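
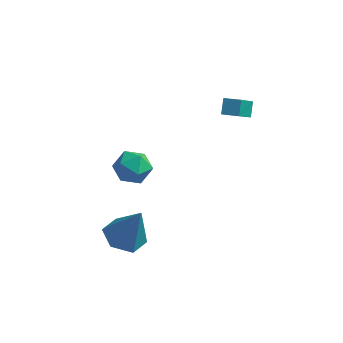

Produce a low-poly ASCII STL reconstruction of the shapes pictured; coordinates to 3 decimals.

solid 
facet normal -0.384 -0.019 -0.923
outer loop
vertex 0.217 -2.672 -3.387
vertex -0.509 -1.97 -3.1
vertex 0.411 -1.645 -3.489
endloop
endfacet
facet normal 0.983 -0.183 0.029
outer loop
vertex 0.217 -2.672 -3.387
vertex 0.411 -1.645 -3.489
vertex 0.289 -1.93 -1.18
endloop
endfacet
facet normal -0.384 -0.019 -0.923
outer loop
vertex 0.411 -1.645 -3.489
vertex -0.509 -1.97 -3.1
vertex -0.315 -0.943 -3.202
endloop
endfacet
facet normal 0.715 0.689 0.123
outer loop
vertex 0.411 -1.645 -3.489
vertex -0.315 -0.943 -3.202
vertex 0.289 -1.93 -1.18
endloop
endfacet
facet normal -0.384 -0.019 -0.923
outer loop
vertex -0.315 -0.943 -3.202
vertex -0.509 -1.97 -3.1
vertex -1.235 -1.267 -2.813
endloop
endfacet
facet normal -0.114 0.879 0.463
outer loop
vertex -0.315 -0.943 -3.202
vertex -1.235 -1.267 -2.813
vertex 0.289 -1.93 -1.18
endloop
endfacet
facet normal -0.383 -0.018 -0.924
outer loop
vertex -1.235 -1.267 -2.813
vertex -0.509 -1.97 -3.1
vertex -1.429 -2.294 -2.712
endloop
endfacet
facet normal -0.675 0.197 0.711
outer loop
vertex -1.235 -1.267 -2.813
vertex -1.429 -2.294 -2.712
vertex 0.289 -1.93 -1.18
endloop
endfacet
facet normal -0.383 -0.018 -0.924
outer loop
vertex -1.429 -2.294 -2.712
vertex -0.509 -1.97 -3.1
vertex -0.703 -2.996 -2.999
endloop
endfacet
facet normal -0.407 -0.673 0.617
outer loop
vertex -1.429 -2.294 -2.712
vertex -0.703 -2.996 -2.999
vertex 0.289 -1.93 -1.18
endloop
endfacet
facet normal -0.383 -0.018 -0.924
outer loop
vertex -0.703 -2.996 -2.999
vertex -0.509 -1.97 -3.1
vertex 0.217 -2.672 -3.387
endloop
endfacet
facet normal 0.421 -0.864 0.277
outer loop
vertex -0.703 -2.996 -2.999
vertex 0.217 -2.672 -3.387
vertex 0.289 -1.93 -1.18
endloop
endfacet
facet normal -0.989 -0.073 -0.129
outer loop
vertex 2.349 2.025 3.077
vertex 2.227 2.571 3.703
vertex 2.402 3.371 1.913
endloop
endfacet
facet normal 0.146 -0.650 -0.745
outer loop
vertex 3.193 3.429 2.017
vertex 2.349 2.025 3.077
vertex 2.402 3.371 1.913
endloop
endfacet
facet normal -0.989 -0.073 -0.129
outer loop
vertex 2.402 3.371 1.913
vertex 2.227 2.571 3.703
vertex 2.28 3.917 2.54
endloop
endfacet
facet normal 0.030 0.757 -0.653
outer loop
vertex 2.28 3.917 2.54
vertex 3.193 3.429 2.017
vertex 2.402 3.371 1.913
endloop
endfacet
facet normal -0.030 -0.756 0.654
outer loop
vertex 2.349 2.025 3.077
vertex 3.018 2.629 3.807
vertex 2.227 2.571 3.703
endloop
endfacet
facet normal 0.145 -0.650 -0.746
outer loop
vertex 3.14 2.083 3.18
vertex 2.349 2.025 3.077
vertex 3.193 3.429 2.017
endloop
endfacet
facet normal -0.030 -0.757 0.653
outer loop
vertex 3.14 2.083 3.18
vertex 3.018 2.629 3.807
vertex 2.349 2.025 3.077
endloop
endfacet
facet normal -0.146 0.650 0.746
outer loop
vertex 2.227 2.571 3.703
vertex 3.018 2.629 3.807
vertex 2.28 3.917 2.54
endloop
endfacet
facet normal 0.030 0.756 -0.654
outer loop
vertex 3.071 3.975 2.643
vertex 3.193 3.429 2.017
vertex 2.28 3.917 2.54
endloop
endfacet
facet normal -0.145 0.650 0.746
outer loop
vertex 2.28 3.917 2.54
vertex 3.018 2.629 3.807
vertex 3.071 3.975 2.643
endloop
endfacet
facet normal 0.989 0.073 0.129
outer loop
vertex 3.071 3.975 2.643
vertex 3.14 2.083 3.18
vertex 3.193 3.429 2.017
endloop
endfacet
facet normal 0.989 0.073 0.129
outer loop
vertex 3.018 2.629 3.807
vertex 3.14 2.083 3.18
vertex 3.071 3.975 2.643
endloop
endfacet
facet normal -0.644 -0.754 0.133
outer loop
vertex -0.904 -2.207 1.891
vertex -0.243 -2.812 1.662
vertex -0.354 -2.561 2.546
endloop
endfacet
facet normal -0.801 -0.205 0.562
outer loop
vertex -0.904 -2.207 1.891
vertex -0.354 -2.561 2.546
vertex -0.573 -1.662 2.562
endloop
endfacet
facet normal -0.917 0.368 0.153
outer loop
vertex -0.904 -2.207 1.891
vertex -0.573 -1.662 2.562
vertex -0.597 -1.358 1.689
endloop
endfacet
facet normal -0.831 0.175 -0.528
outer loop
vertex -0.904 -2.207 1.891
vertex -0.597 -1.358 1.689
vertex -0.393 -2.069 1.133
endloop
endfacet
facet normal -0.662 -0.519 -0.541
outer loop
vertex -0.904 -2.207 1.891
vertex -0.393 -2.069 1.133
vertex -0.243 -2.812 1.662
endloop
endfacet
facet normal -0.230 -0.073 0.970
outer loop
vertex -0.573 -1.662 2.562
vertex -0.354 -2.561 2.546
vertex 0.293 -1.931 2.747
endloop
endfacet
facet normal 0.024 -0.961 0.276
outer loop
vertex -0.354 -2.561 2.546
vertex -0.243 -2.812 1.662
vertex 0.497 -2.642 2.191
endloop
endfacet
facet normal -0.007 -0.581 -0.814
outer loop
vertex -0.243 -2.812 1.662
vertex -0.393 -2.069 1.133
vertex 0.473 -2.338 1.318
endloop
endfacet
facet normal -0.280 0.540 -0.794
outer loop
vertex -0.393 -2.069 1.133
vertex -0.597 -1.358 1.689
vertex 0.254 -1.439 1.334
endloop
endfacet
facet normal -0.417 0.855 0.309
outer loop
vertex -0.597 -1.358 1.689
vertex -0.573 -1.662 2.562
vertex 0.143 -1.188 2.218
endloop
endfacet
facet normal 0.831 -0.175 0.528
outer loop
vertex 0.804 -1.793 1.989
vertex 0.293 -1.931 2.747
vertex 0.497 -2.642 2.191
endloop
endfacet
facet normal 0.917 -0.368 -0.153
outer loop
vertex 0.804 -1.793 1.989
vertex 0.497 -2.642 2.191
vertex 0.473 -2.338 1.318
endloop
endfacet
facet normal 0.801 0.205 -0.562
outer loop
vertex 0.804 -1.793 1.989
vertex 0.473 -2.338 1.318
vertex 0.254 -1.439 1.334
endloop
endfacet
facet normal 0.644 0.754 -0.133
outer loop
vertex 0.804 -1.793 1.989
vertex 0.254 -1.439 1.334
vertex 0.143 -1.188 2.218
endloop
endfacet
facet normal 0.662 0.519 0.541
outer loop
vertex 0.804 -1.793 1.989
vertex 0.143 -1.188 2.218
vertex 0.293 -1.931 2.747
endloop
endfacet
facet normal 0.280 -0.540 0.794
outer loop
vertex 0.497 -2.642 2.191
vertex 0.293 -1.931 2.747
vertex -0.354 -2.561 2.546
endloop
endfacet
facet normal 0.417 -0.855 -0.309
outer loop
vertex 0.473 -2.338 1.318
vertex 0.497 -2.642 2.191
vertex -0.243 -2.812 1.662
endloop
endfacet
facet normal 0.230 0.073 -0.970
outer loop
vertex 0.254 -1.439 1.334
vertex 0.473 -2.338 1.318
vertex -0.393 -2.069 1.133
endloop
endfacet
facet normal -0.024 0.961 -0.276
outer loop
vertex 0.143 -1.188 2.218
vertex 0.254 -1.439 1.334
vertex -0.597 -1.358 1.689
endloop
endfacet
facet normal 0.007 0.581 0.814
outer loop
vertex 0.293 -1.931 2.747
vertex 0.143 -1.188 2.218
vertex -0.573 -1.662 2.562
endloop
endfacet

endsolid


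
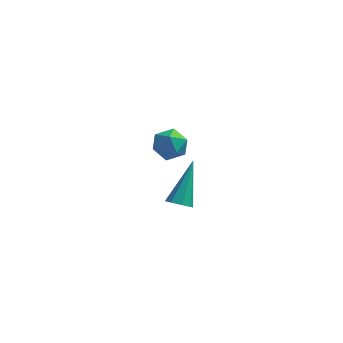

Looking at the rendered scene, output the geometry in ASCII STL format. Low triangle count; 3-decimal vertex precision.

solid 
facet normal -0.282 0.191 0.940
outer loop
vertex -2.643 -3.285 1.954
vertex -3.282 -3.653 1.837
vertex -2.683 -4.018 2.091
endloop
endfacet
facet normal 0.429 0.143 0.892
outer loop
vertex -2.643 -3.285 1.954
vertex -2.683 -4.018 2.091
vertex -2.079 -3.733 1.755
endloop
endfacet
facet normal 0.651 0.632 0.421
outer loop
vertex -2.643 -3.285 1.954
vertex -2.079 -3.733 1.755
vertex -2.306 -3.192 1.294
endloop
endfacet
facet normal 0.078 0.981 0.178
outer loop
vertex -2.643 -3.285 1.954
vertex -2.306 -3.192 1.294
vertex -3.049 -3.142 1.344
endloop
endfacet
facet normal -0.499 0.709 0.498
outer loop
vertex -2.643 -3.285 1.954
vertex -3.049 -3.142 1.344
vertex -3.282 -3.653 1.837
endloop
endfacet
facet normal 0.589 -0.501 0.634
outer loop
vertex -2.079 -3.733 1.755
vertex -2.683 -4.018 2.091
vertex -2.371 -4.378 1.516
endloop
endfacet
facet normal -0.560 -0.425 0.711
outer loop
vertex -2.683 -4.018 2.091
vertex -3.282 -3.653 1.837
vertex -3.114 -4.328 1.566
endloop
endfacet
facet normal -0.911 0.413 -0.002
outer loop
vertex -3.282 -3.653 1.837
vertex -3.049 -3.142 1.344
vertex -3.341 -3.787 1.105
endloop
endfacet
facet normal 0.022 0.853 -0.522
outer loop
vertex -3.049 -3.142 1.344
vertex -2.306 -3.192 1.294
vertex -2.737 -3.502 0.769
endloop
endfacet
facet normal 0.949 0.288 -0.129
outer loop
vertex -2.306 -3.192 1.294
vertex -2.079 -3.733 1.755
vertex -2.138 -3.867 1.023
endloop
endfacet
facet normal -0.078 -0.981 -0.178
outer loop
vertex -2.777 -4.235 0.906
vertex -2.371 -4.378 1.516
vertex -3.114 -4.328 1.566
endloop
endfacet
facet normal -0.651 -0.632 -0.421
outer loop
vertex -2.777 -4.235 0.906
vertex -3.114 -4.328 1.566
vertex -3.341 -3.787 1.105
endloop
endfacet
facet normal -0.429 -0.143 -0.892
outer loop
vertex -2.777 -4.235 0.906
vertex -3.341 -3.787 1.105
vertex -2.737 -3.502 0.769
endloop
endfacet
facet normal 0.282 -0.191 -0.940
outer loop
vertex -2.777 -4.235 0.906
vertex -2.737 -3.502 0.769
vertex -2.138 -3.867 1.023
endloop
endfacet
facet normal 0.499 -0.709 -0.498
outer loop
vertex -2.777 -4.235 0.906
vertex -2.138 -3.867 1.023
vertex -2.371 -4.378 1.516
endloop
endfacet
facet normal -0.022 -0.853 0.522
outer loop
vertex -3.114 -4.328 1.566
vertex -2.371 -4.378 1.516
vertex -2.683 -4.018 2.091
endloop
endfacet
facet normal -0.949 -0.288 0.129
outer loop
vertex -3.341 -3.787 1.105
vertex -3.114 -4.328 1.566
vertex -3.282 -3.653 1.837
endloop
endfacet
facet normal -0.589 0.501 -0.634
outer loop
vertex -2.737 -3.502 0.769
vertex -3.341 -3.787 1.105
vertex -3.049 -3.142 1.344
endloop
endfacet
facet normal 0.560 0.425 -0.711
outer loop
vertex -2.138 -3.867 1.023
vertex -2.737 -3.502 0.769
vertex -2.306 -3.192 1.294
endloop
endfacet
facet normal 0.911 -0.413 0.002
outer loop
vertex -2.371 -4.378 1.516
vertex -2.138 -3.867 1.023
vertex -2.079 -3.733 1.755
endloop
endfacet
facet normal -0.158 -0.684 -0.712
outer loop
vertex -2.43 -1.441 -4.229
vertex -2.685 -1.779 -3.848
vertex -2.859 -1.369 -4.203
endloop
endfacet
facet normal 0.113 0.855 -0.506
outer loop
vertex -2.43 -1.441 -4.229
vertex -2.859 -1.369 -4.203
vertex -2.355 -0.341 -2.352
endloop
endfacet
facet normal -0.158 -0.684 -0.712
outer loop
vertex -2.859 -1.369 -4.203
vertex -2.685 -1.779 -3.848
vertex -3.187 -1.537 -3.969
endloop
endfacet
facet normal -0.583 0.767 -0.267
outer loop
vertex -2.859 -1.369 -4.203
vertex -3.187 -1.537 -3.969
vertex -2.355 -0.341 -2.352
endloop
endfacet
facet normal -0.158 -0.684 -0.712
outer loop
vertex -3.187 -1.537 -3.969
vertex -2.685 -1.779 -3.848
vertex -3.22 -1.847 -3.664
endloop
endfacet
facet normal -0.917 0.325 0.231
outer loop
vertex -3.187 -1.537 -3.969
vertex -3.22 -1.847 -3.664
vertex -2.355 -0.341 -2.352
endloop
endfacet
facet normal -0.158 -0.685 -0.711
outer loop
vertex -3.22 -1.847 -3.664
vertex -2.685 -1.779 -3.848
vertex -2.94 -2.117 -3.466
endloop
endfacet
facet normal -0.690 -0.207 0.693
outer loop
vertex -3.22 -1.847 -3.664
vertex -2.94 -2.117 -3.466
vertex -2.355 -0.341 -2.352
endloop
endfacet
facet normal -0.158 -0.685 -0.711
outer loop
vertex -2.94 -2.117 -3.466
vertex -2.685 -1.779 -3.848
vertex -2.511 -2.189 -3.492
endloop
endfacet
facet normal -0.036 -0.522 0.852
outer loop
vertex -2.94 -2.117 -3.466
vertex -2.511 -2.189 -3.492
vertex -2.355 -0.341 -2.352
endloop
endfacet
facet normal -0.155 -0.684 -0.712
outer loop
vertex -2.511 -2.189 -3.492
vertex -2.685 -1.779 -3.848
vertex -2.183 -2.02 -3.726
endloop
endfacet
facet normal 0.661 -0.434 0.613
outer loop
vertex -2.511 -2.189 -3.492
vertex -2.183 -2.02 -3.726
vertex -2.355 -0.341 -2.352
endloop
endfacet
facet normal -0.156 -0.685 -0.711
outer loop
vertex -2.183 -2.02 -3.726
vertex -2.685 -1.779 -3.848
vertex -2.15 -1.711 -4.031
endloop
endfacet
facet normal 0.993 0.008 0.115
outer loop
vertex -2.183 -2.02 -3.726
vertex -2.15 -1.711 -4.031
vertex -2.355 -0.341 -2.352
endloop
endfacet
facet normal -0.157 -0.684 -0.712
outer loop
vertex -2.15 -1.711 -4.031
vertex -2.685 -1.779 -3.848
vertex -2.43 -1.441 -4.229
endloop
endfacet
facet normal 0.767 0.540 -0.347
outer loop
vertex -2.15 -1.711 -4.031
vertex -2.43 -1.441 -4.229
vertex -2.355 -0.341 -2.352
endloop
endfacet

endsolid


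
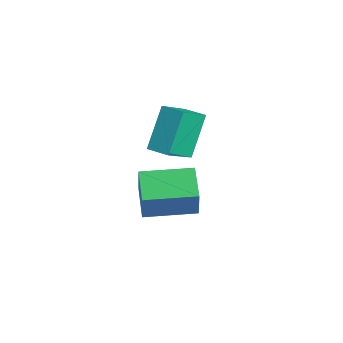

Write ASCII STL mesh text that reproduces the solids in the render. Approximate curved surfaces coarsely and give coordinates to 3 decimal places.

solid 
facet normal -0.366 0.587 0.722
outer loop
vertex -3.261 2.206 -2.721
vertex -2.4 2.587 -2.595
vertex -3.649 3.492 -3.964
endloop
endfacet
facet normal -0.906 -0.401 -0.132
outer loop
vertex -2.94 2.353 -5.365
vertex -3.261 2.206 -2.721
vertex -3.649 3.492 -3.964
endloop
endfacet
facet normal -0.366 0.587 0.722
outer loop
vertex -3.649 3.492 -3.964
vertex -2.4 2.587 -2.595
vertex -2.788 3.873 -3.838
endloop
endfacet
facet normal -0.212 0.703 -0.679
outer loop
vertex -2.788 3.873 -3.838
vertex -2.94 2.353 -5.365
vertex -3.649 3.492 -3.964
endloop
endfacet
facet normal 0.212 -0.703 0.679
outer loop
vertex -3.261 2.206 -2.721
vertex -1.691 1.448 -3.996
vertex -2.4 2.587 -2.595
endloop
endfacet
facet normal -0.906 -0.401 -0.132
outer loop
vertex -2.552 1.067 -4.122
vertex -3.261 2.206 -2.721
vertex -2.94 2.353 -5.365
endloop
endfacet
facet normal 0.212 -0.703 0.679
outer loop
vertex -2.552 1.067 -4.122
vertex -1.691 1.448 -3.996
vertex -3.261 2.206 -2.721
endloop
endfacet
facet normal 0.906 0.401 0.132
outer loop
vertex -2.4 2.587 -2.595
vertex -1.691 1.448 -3.996
vertex -2.788 3.873 -3.838
endloop
endfacet
facet normal -0.212 0.703 -0.679
outer loop
vertex -2.079 2.734 -5.239
vertex -2.94 2.353 -5.365
vertex -2.788 3.873 -3.838
endloop
endfacet
facet normal 0.906 0.401 0.132
outer loop
vertex -2.788 3.873 -3.838
vertex -1.691 1.448 -3.996
vertex -2.079 2.734 -5.239
endloop
endfacet
facet normal 0.366 -0.587 -0.722
outer loop
vertex -2.079 2.734 -5.239
vertex -2.552 1.067 -4.122
vertex -2.94 2.353 -5.365
endloop
endfacet
facet normal 0.366 -0.587 -0.722
outer loop
vertex -1.691 1.448 -3.996
vertex -2.552 1.067 -4.122
vertex -2.079 2.734 -5.239
endloop
endfacet
facet normal -0.874 0.464 0.142
outer loop
vertex 0.247 -1.095 -1.737
vertex 1.167 0.636 -1.729
vertex 0.098 -1.01 -2.934
endloop
endfacet
facet normal -0.470 -0.883 -0.004
outer loop
vertex 1.313 -1.656 -3.131
vertex 0.247 -1.095 -1.737
vertex 0.098 -1.01 -2.934
endloop
endfacet
facet normal -0.874 0.464 0.141
outer loop
vertex 0.098 -1.01 -2.934
vertex 1.167 0.636 -1.729
vertex 1.018 0.72 -2.927
endloop
endfacet
facet normal -0.123 0.070 -0.990
outer loop
vertex 1.018 0.72 -2.927
vertex 1.313 -1.656 -3.131
vertex 0.098 -1.01 -2.934
endloop
endfacet
facet normal 0.123 -0.070 0.990
outer loop
vertex 0.247 -1.095 -1.737
vertex 2.382 -0.01 -1.926
vertex 1.167 0.636 -1.729
endloop
endfacet
facet normal -0.469 -0.883 -0.004
outer loop
vertex 1.462 -1.74 -1.933
vertex 0.247 -1.095 -1.737
vertex 1.313 -1.656 -3.131
endloop
endfacet
facet normal 0.123 -0.069 0.990
outer loop
vertex 1.462 -1.74 -1.933
vertex 2.382 -0.01 -1.926
vertex 0.247 -1.095 -1.737
endloop
endfacet
facet normal 0.470 0.883 0.003
outer loop
vertex 1.167 0.636 -1.729
vertex 2.382 -0.01 -1.926
vertex 1.018 0.72 -2.927
endloop
endfacet
facet normal -0.123 0.070 -0.990
outer loop
vertex 2.233 0.075 -3.123
vertex 1.313 -1.656 -3.131
vertex 1.018 0.72 -2.927
endloop
endfacet
facet normal 0.469 0.883 0.004
outer loop
vertex 1.018 0.72 -2.927
vertex 2.382 -0.01 -1.926
vertex 2.233 0.075 -3.123
endloop
endfacet
facet normal 0.874 -0.464 -0.141
outer loop
vertex 2.233 0.075 -3.123
vertex 1.462 -1.74 -1.933
vertex 1.313 -1.656 -3.131
endloop
endfacet
facet normal 0.874 -0.464 -0.142
outer loop
vertex 2.382 -0.01 -1.926
vertex 1.462 -1.74 -1.933
vertex 2.233 0.075 -3.123
endloop
endfacet

endsolid


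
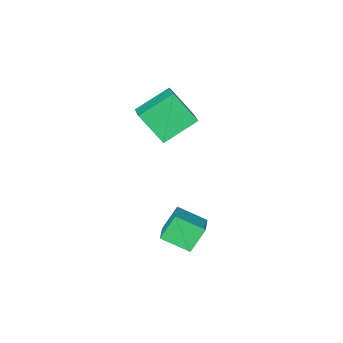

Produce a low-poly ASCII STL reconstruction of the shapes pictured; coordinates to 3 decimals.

solid 
facet normal -0.339 0.544 -0.768
outer loop
vertex -4.932 -3.782 0.248
vertex -4.549 -2.781 0.788
vertex -3.003 -3.983 -0.746
endloop
endfacet
facet normal -0.319 -0.834 -0.451
outer loop
vertex -2.271 -5.159 0.912
vertex -4.932 -3.782 0.248
vertex -3.003 -3.983 -0.746
endloop
endfacet
facet normal -0.339 0.544 -0.768
outer loop
vertex -3.003 -3.983 -0.746
vertex -4.549 -2.781 0.788
vertex -2.62 -2.983 -0.206
endloop
endfacet
facet normal 0.885 -0.093 -0.456
outer loop
vertex -2.62 -2.983 -0.206
vertex -2.271 -5.159 0.912
vertex -3.003 -3.983 -0.746
endloop
endfacet
facet normal -0.885 0.092 0.456
outer loop
vertex -4.932 -3.782 0.248
vertex -3.817 -3.957 2.446
vertex -4.549 -2.781 0.788
endloop
endfacet
facet normal -0.319 -0.834 -0.450
outer loop
vertex -4.2 -4.957 1.906
vertex -4.932 -3.782 0.248
vertex -2.271 -5.159 0.912
endloop
endfacet
facet normal -0.885 0.093 0.456
outer loop
vertex -4.2 -4.957 1.906
vertex -3.817 -3.957 2.446
vertex -4.932 -3.782 0.248
endloop
endfacet
facet normal 0.319 0.834 0.450
outer loop
vertex -4.549 -2.781 0.788
vertex -3.817 -3.957 2.446
vertex -2.62 -2.983 -0.206
endloop
endfacet
facet normal 0.885 -0.092 -0.456
outer loop
vertex -1.888 -4.158 1.452
vertex -2.271 -5.159 0.912
vertex -2.62 -2.983 -0.206
endloop
endfacet
facet normal 0.319 0.834 0.450
outer loop
vertex -2.62 -2.983 -0.206
vertex -3.817 -3.957 2.446
vertex -1.888 -4.158 1.452
endloop
endfacet
facet normal 0.339 -0.544 0.768
outer loop
vertex -1.888 -4.158 1.452
vertex -4.2 -4.957 1.906
vertex -2.271 -5.159 0.912
endloop
endfacet
facet normal 0.339 -0.544 0.768
outer loop
vertex -3.817 -3.957 2.446
vertex -4.2 -4.957 1.906
vertex -1.888 -4.158 1.452
endloop
endfacet
facet normal -0.560 -0.016 0.828
outer loop
vertex -0.228 1.965 -0.412
vertex -1.246 3.078 -1.079
vertex -0.907 1.057 -0.888
endloop
endfacet
facet normal 0.618 -0.674 0.404
outer loop
vertex -0.034 1.082 -2.181
vertex -0.228 1.965 -0.412
vertex -0.907 1.057 -0.888
endloop
endfacet
facet normal -0.560 -0.016 0.828
outer loop
vertex -0.907 1.057 -0.888
vertex -1.246 3.078 -1.079
vertex -1.926 2.17 -1.556
endloop
endfacet
facet normal -0.552 -0.738 -0.387
outer loop
vertex -1.926 2.17 -1.556
vertex -0.034 1.082 -2.181
vertex -0.907 1.057 -0.888
endloop
endfacet
facet normal 0.553 0.738 0.387
outer loop
vertex -0.228 1.965 -0.412
vertex -0.373 3.103 -2.372
vertex -1.246 3.078 -1.079
endloop
endfacet
facet normal 0.617 -0.675 0.405
outer loop
vertex 0.646 1.99 -1.704
vertex -0.228 1.965 -0.412
vertex -0.034 1.082 -2.181
endloop
endfacet
facet normal 0.552 0.738 0.388
outer loop
vertex 0.646 1.99 -1.704
vertex -0.373 3.103 -2.372
vertex -0.228 1.965 -0.412
endloop
endfacet
facet normal -0.618 0.675 -0.404
outer loop
vertex -1.246 3.078 -1.079
vertex -0.373 3.103 -2.372
vertex -1.926 2.17 -1.556
endloop
endfacet
facet normal -0.552 -0.738 -0.388
outer loop
vertex -1.052 2.195 -2.848
vertex -0.034 1.082 -2.181
vertex -1.926 2.17 -1.556
endloop
endfacet
facet normal -0.618 0.674 -0.405
outer loop
vertex -1.926 2.17 -1.556
vertex -0.373 3.103 -2.372
vertex -1.052 2.195 -2.848
endloop
endfacet
facet normal 0.560 0.016 -0.828
outer loop
vertex -1.052 2.195 -2.848
vertex 0.646 1.99 -1.704
vertex -0.034 1.082 -2.181
endloop
endfacet
facet normal 0.560 0.016 -0.828
outer loop
vertex -0.373 3.103 -2.372
vertex 0.646 1.99 -1.704
vertex -1.052 2.195 -2.848
endloop
endfacet

endsolid


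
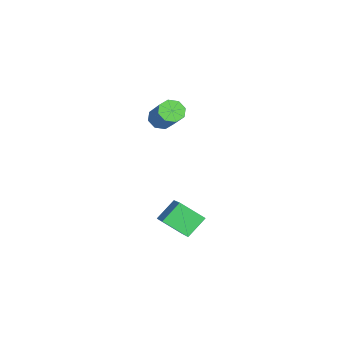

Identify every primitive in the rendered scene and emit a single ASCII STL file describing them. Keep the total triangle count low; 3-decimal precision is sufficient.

solid 
facet normal -0.665 -0.377 -0.644
outer loop
vertex -1.38 -3.686 -0.708
vertex -1.715 -3.917 -0.227
vertex -1.711 -3.375 -0.548
endloop
endfacet
facet normal 0.292 0.664 -0.688
outer loop
vertex -1.38 -3.686 -0.708
vertex -1.711 -3.375 -0.548
vertex -0.189 -3.013 0.447
endloop
endfacet
facet normal 0.293 0.662 -0.689
outer loop
vertex -0.189 -3.013 0.447
vertex -1.711 -3.375 -0.548
vertex -0.52 -2.701 0.606
endloop
endfacet
facet normal 0.665 0.376 0.646
outer loop
vertex -0.189 -3.013 0.447
vertex -0.52 -2.701 0.606
vertex -0.525 -3.243 0.927
endloop
endfacet
facet normal -0.666 -0.377 -0.644
outer loop
vertex -1.711 -3.375 -0.548
vertex -1.715 -3.917 -0.227
vertex -2.045 -3.38 -0.2
endloop
endfacet
facet normal -0.278 0.926 -0.254
outer loop
vertex -1.711 -3.375 -0.548
vertex -2.045 -3.38 -0.2
vertex -0.52 -2.701 0.606
endloop
endfacet
facet normal -0.279 0.927 -0.252
outer loop
vertex -0.52 -2.701 0.606
vertex -2.045 -3.38 -0.2
vertex -0.854 -2.707 0.954
endloop
endfacet
facet normal 0.665 0.376 0.645
outer loop
vertex -0.52 -2.701 0.606
vertex -0.854 -2.707 0.954
vertex -0.525 -3.243 0.927
endloop
endfacet
facet normal -0.665 -0.376 -0.645
outer loop
vertex -2.045 -3.38 -0.2
vertex -1.715 -3.917 -0.227
vertex -2.186 -3.7 0.132
endloop
endfacet
facet normal -0.687 0.647 0.332
outer loop
vertex -2.045 -3.38 -0.2
vertex -2.186 -3.7 0.132
vertex -0.854 -2.707 0.954
endloop
endfacet
facet normal -0.687 0.647 0.332
outer loop
vertex -0.854 -2.707 0.954
vertex -2.186 -3.7 0.132
vertex -0.995 -3.027 1.286
endloop
endfacet
facet normal 0.665 0.376 0.645
outer loop
vertex -0.854 -2.707 0.954
vertex -0.995 -3.027 1.286
vertex -0.525 -3.243 0.927
endloop
endfacet
facet normal -0.665 -0.376 -0.645
outer loop
vertex -2.186 -3.7 0.132
vertex -1.715 -3.917 -0.227
vertex -2.051 -4.147 0.253
endloop
endfacet
facet normal -0.692 -0.014 0.722
outer loop
vertex -2.186 -3.7 0.132
vertex -2.051 -4.147 0.253
vertex -0.995 -3.027 1.286
endloop
endfacet
facet normal -0.693 -0.012 0.721
outer loop
vertex -0.995 -3.027 1.286
vertex -2.051 -4.147 0.253
vertex -0.86 -3.474 1.408
endloop
endfacet
facet normal 0.665 0.377 0.644
outer loop
vertex -0.995 -3.027 1.286
vertex -0.86 -3.474 1.408
vertex -0.525 -3.243 0.927
endloop
endfacet
facet normal -0.665 -0.376 -0.646
outer loop
vertex -2.051 -4.147 0.253
vertex -1.715 -3.917 -0.227
vertex -1.72 -4.459 0.094
endloop
endfacet
facet normal -0.294 -0.663 0.689
outer loop
vertex -2.051 -4.147 0.253
vertex -1.72 -4.459 0.094
vertex -0.86 -3.474 1.408
endloop
endfacet
facet normal -0.291 -0.664 0.689
outer loop
vertex -0.86 -3.474 1.408
vertex -1.72 -4.459 0.094
vertex -0.529 -3.785 1.248
endloop
endfacet
facet normal 0.665 0.377 0.644
outer loop
vertex -0.86 -3.474 1.408
vertex -0.529 -3.785 1.248
vertex -0.525 -3.243 0.927
endloop
endfacet
facet normal -0.665 -0.376 -0.645
outer loop
vertex -1.72 -4.459 0.094
vertex -1.715 -3.917 -0.227
vertex -1.386 -4.453 -0.254
endloop
endfacet
facet normal 0.280 -0.926 0.252
outer loop
vertex -1.72 -4.459 0.094
vertex -1.386 -4.453 -0.254
vertex -0.529 -3.785 1.248
endloop
endfacet
facet normal 0.278 -0.927 0.253
outer loop
vertex -0.529 -3.785 1.248
vertex -1.386 -4.453 -0.254
vertex -0.195 -3.78 0.9
endloop
endfacet
facet normal 0.666 0.377 0.644
outer loop
vertex -0.529 -3.785 1.248
vertex -0.195 -3.78 0.9
vertex -0.525 -3.243 0.927
endloop
endfacet
facet normal -0.665 -0.376 -0.645
outer loop
vertex -1.386 -4.453 -0.254
vertex -1.715 -3.917 -0.227
vertex -1.245 -4.133 -0.586
endloop
endfacet
facet normal 0.687 -0.647 -0.332
outer loop
vertex -1.386 -4.453 -0.254
vertex -1.245 -4.133 -0.586
vertex -0.195 -3.78 0.9
endloop
endfacet
facet normal 0.687 -0.647 -0.332
outer loop
vertex -0.195 -3.78 0.9
vertex -1.245 -4.133 -0.586
vertex -0.054 -3.46 0.568
endloop
endfacet
facet normal 0.665 0.376 0.645
outer loop
vertex -0.195 -3.78 0.9
vertex -0.054 -3.46 0.568
vertex -0.525 -3.243 0.927
endloop
endfacet
facet normal -0.665 -0.377 -0.644
outer loop
vertex -1.245 -4.133 -0.586
vertex -1.715 -3.917 -0.227
vertex -1.38 -3.686 -0.708
endloop
endfacet
facet normal 0.692 0.012 -0.722
outer loop
vertex -1.245 -4.133 -0.586
vertex -1.38 -3.686 -0.708
vertex -0.054 -3.46 0.568
endloop
endfacet
facet normal 0.692 0.014 -0.722
outer loop
vertex -0.054 -3.46 0.568
vertex -1.38 -3.686 -0.708
vertex -0.189 -3.013 0.447
endloop
endfacet
facet normal 0.665 0.376 0.645
outer loop
vertex -0.054 -3.46 0.568
vertex -0.189 -3.013 0.447
vertex -0.525 -3.243 0.927
endloop
endfacet
facet normal -0.542 0.512 0.666
outer loop
vertex 4.165 -2.083 -1.829
vertex 4.235 -1.011 -2.596
vertex 2.605 -2.604 -2.698
endloop
endfacet
facet normal -0.053 -0.812 0.582
outer loop
vertex 3.245 -3.209 -3.484
vertex 4.165 -2.083 -1.829
vertex 2.605 -2.604 -2.698
endloop
endfacet
facet normal -0.542 0.512 0.666
outer loop
vertex 2.605 -2.604 -2.698
vertex 4.235 -1.011 -2.596
vertex 2.675 -1.533 -3.465
endloop
endfacet
facet normal -0.839 -0.280 -0.467
outer loop
vertex 2.675 -1.533 -3.465
vertex 3.245 -3.209 -3.484
vertex 2.605 -2.604 -2.698
endloop
endfacet
facet normal 0.839 0.280 0.467
outer loop
vertex 4.165 -2.083 -1.829
vertex 4.875 -1.616 -3.382
vertex 4.235 -1.011 -2.596
endloop
endfacet
facet normal -0.052 -0.812 0.581
outer loop
vertex 4.805 -2.687 -2.615
vertex 4.165 -2.083 -1.829
vertex 3.245 -3.209 -3.484
endloop
endfacet
facet normal 0.838 0.280 0.468
outer loop
vertex 4.805 -2.687 -2.615
vertex 4.875 -1.616 -3.382
vertex 4.165 -2.083 -1.829
endloop
endfacet
facet normal 0.053 0.812 -0.582
outer loop
vertex 4.235 -1.011 -2.596
vertex 4.875 -1.616 -3.382
vertex 2.675 -1.533 -3.465
endloop
endfacet
facet normal -0.838 -0.280 -0.468
outer loop
vertex 3.315 -2.137 -4.251
vertex 3.245 -3.209 -3.484
vertex 2.675 -1.533 -3.465
endloop
endfacet
facet normal 0.053 0.812 -0.581
outer loop
vertex 2.675 -1.533 -3.465
vertex 4.875 -1.616 -3.382
vertex 3.315 -2.137 -4.251
endloop
endfacet
facet normal 0.542 -0.512 -0.666
outer loop
vertex 3.315 -2.137 -4.251
vertex 4.805 -2.687 -2.615
vertex 3.245 -3.209 -3.484
endloop
endfacet
facet normal 0.542 -0.512 -0.666
outer loop
vertex 4.875 -1.616 -3.382
vertex 4.805 -2.687 -2.615
vertex 3.315 -2.137 -4.251
endloop
endfacet

endsolid


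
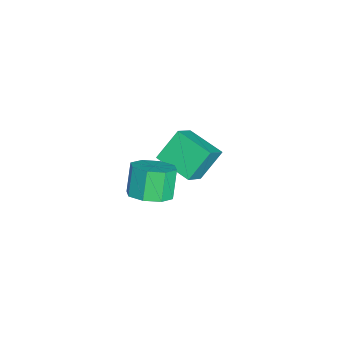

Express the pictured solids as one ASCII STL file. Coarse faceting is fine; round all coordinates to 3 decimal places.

solid 
facet normal -0.676 0.319 -0.664
outer loop
vertex -4.42 2.638 -0.318
vertex -3.218 4.221 -0.78
vertex -3.591 1.62 -1.65
endloop
endfacet
facet normal -0.589 -0.776 0.226
outer loop
vertex -2.402 1.059 -0.48
vertex -4.42 2.638 -0.318
vertex -3.591 1.62 -1.65
endloop
endfacet
facet normal -0.676 0.319 -0.664
outer loop
vertex -3.591 1.62 -1.65
vertex -3.218 4.221 -0.78
vertex -2.389 3.203 -2.112
endloop
endfacet
facet normal 0.444 -0.545 -0.712
outer loop
vertex -2.389 3.203 -2.112
vertex -2.402 1.059 -0.48
vertex -3.591 1.62 -1.65
endloop
endfacet
facet normal -0.444 0.545 0.712
outer loop
vertex -4.42 2.638 -0.318
vertex -2.029 3.66 0.39
vertex -3.218 4.221 -0.78
endloop
endfacet
facet normal -0.589 -0.776 0.226
outer loop
vertex -3.231 2.077 0.852
vertex -4.42 2.638 -0.318
vertex -2.402 1.059 -0.48
endloop
endfacet
facet normal -0.444 0.545 0.712
outer loop
vertex -3.231 2.077 0.852
vertex -2.029 3.66 0.39
vertex -4.42 2.638 -0.318
endloop
endfacet
facet normal 0.589 0.776 -0.226
outer loop
vertex -3.218 4.221 -0.78
vertex -2.029 3.66 0.39
vertex -2.389 3.203 -2.112
endloop
endfacet
facet normal 0.444 -0.545 -0.712
outer loop
vertex -1.2 2.642 -0.942
vertex -2.402 1.059 -0.48
vertex -2.389 3.203 -2.112
endloop
endfacet
facet normal 0.589 0.776 -0.226
outer loop
vertex -2.389 3.203 -2.112
vertex -2.029 3.66 0.39
vertex -1.2 2.642 -0.942
endloop
endfacet
facet normal 0.676 -0.319 0.664
outer loop
vertex -1.2 2.642 -0.942
vertex -3.231 2.077 0.852
vertex -2.402 1.059 -0.48
endloop
endfacet
facet normal 0.676 -0.319 0.664
outer loop
vertex -2.029 3.66 0.39
vertex -3.231 2.077 0.852
vertex -1.2 2.642 -0.942
endloop
endfacet
facet normal 0.508 -0.097 -0.856
outer loop
vertex 3.33 1.563 2.296
vertex 2.504 0.993 1.87
vertex 2.772 2.049 1.91
endloop
endfacet
facet normal 0.543 0.807 0.232
outer loop
vertex 3.33 1.563 2.296
vertex 2.772 2.049 1.91
vertex 2.521 1.716 3.657
endloop
endfacet
facet normal 0.543 0.807 0.232
outer loop
vertex 2.521 1.716 3.657
vertex 2.772 2.049 1.91
vertex 1.964 2.202 3.271
endloop
endfacet
facet normal -0.509 0.096 0.855
outer loop
vertex 2.521 1.716 3.657
vertex 1.964 2.202 3.271
vertex 1.696 1.147 3.23
endloop
endfacet
facet normal 0.509 -0.097 -0.855
outer loop
vertex 2.772 2.049 1.91
vertex 2.504 0.993 1.87
vertex 2.058 1.917 1.5
endloop
endfacet
facet normal -0.088 0.983 -0.163
outer loop
vertex 2.772 2.049 1.91
vertex 2.058 1.917 1.5
vertex 1.964 2.202 3.271
endloop
endfacet
facet normal -0.088 0.983 -0.163
outer loop
vertex 1.964 2.202 3.271
vertex 2.058 1.917 1.5
vertex 1.249 2.07 2.861
endloop
endfacet
facet normal -0.508 0.096 0.856
outer loop
vertex 1.964 2.202 3.271
vertex 1.249 2.07 2.861
vertex 1.696 1.147 3.23
endloop
endfacet
facet normal 0.509 -0.097 -0.855
outer loop
vertex 2.058 1.917 1.5
vertex 2.504 0.993 1.87
vertex 1.605 1.243 1.307
endloop
endfacet
facet normal -0.669 0.582 -0.463
outer loop
vertex 2.058 1.917 1.5
vertex 1.605 1.243 1.307
vertex 1.249 2.07 2.861
endloop
endfacet
facet normal -0.668 0.582 -0.463
outer loop
vertex 1.249 2.07 2.861
vertex 1.605 1.243 1.307
vertex 0.796 1.397 2.668
endloop
endfacet
facet normal -0.508 0.096 0.856
outer loop
vertex 1.249 2.07 2.861
vertex 0.796 1.397 2.668
vertex 1.696 1.147 3.23
endloop
endfacet
facet normal 0.509 -0.096 -0.855
outer loop
vertex 1.605 1.243 1.307
vertex 2.504 0.993 1.87
vertex 1.679 0.424 1.443
endloop
endfacet
facet normal -0.856 -0.159 -0.491
outer loop
vertex 1.605 1.243 1.307
vertex 1.679 0.424 1.443
vertex 0.796 1.397 2.668
endloop
endfacet
facet normal -0.856 -0.159 -0.491
outer loop
vertex 0.796 1.397 2.668
vertex 1.679 0.424 1.443
vertex 0.87 0.577 2.804
endloop
endfacet
facet normal -0.508 0.096 0.856
outer loop
vertex 0.796 1.397 2.668
vertex 0.87 0.577 2.804
vertex 1.696 1.147 3.23
endloop
endfacet
facet normal 0.509 -0.096 -0.855
outer loop
vertex 1.679 0.424 1.443
vertex 2.504 0.993 1.87
vertex 2.236 -0.062 1.829
endloop
endfacet
facet normal -0.543 -0.807 -0.232
outer loop
vertex 1.679 0.424 1.443
vertex 2.236 -0.062 1.829
vertex 0.87 0.577 2.804
endloop
endfacet
facet normal -0.543 -0.807 -0.232
outer loop
vertex 0.87 0.577 2.804
vertex 2.236 -0.062 1.829
vertex 1.428 0.091 3.19
endloop
endfacet
facet normal -0.508 0.097 0.856
outer loop
vertex 0.87 0.577 2.804
vertex 1.428 0.091 3.19
vertex 1.696 1.147 3.23
endloop
endfacet
facet normal 0.508 -0.096 -0.856
outer loop
vertex 2.236 -0.062 1.829
vertex 2.504 0.993 1.87
vertex 2.951 0.07 2.239
endloop
endfacet
facet normal 0.088 -0.983 0.163
outer loop
vertex 2.236 -0.062 1.829
vertex 2.951 0.07 2.239
vertex 1.428 0.091 3.19
endloop
endfacet
facet normal 0.088 -0.983 0.163
outer loop
vertex 1.428 0.091 3.19
vertex 2.951 0.07 2.239
vertex 2.142 0.223 3.6
endloop
endfacet
facet normal -0.509 0.097 0.855
outer loop
vertex 1.428 0.091 3.19
vertex 2.142 0.223 3.6
vertex 1.696 1.147 3.23
endloop
endfacet
facet normal 0.508 -0.096 -0.856
outer loop
vertex 2.951 0.07 2.239
vertex 2.504 0.993 1.87
vertex 3.404 0.743 2.432
endloop
endfacet
facet normal 0.668 -0.583 0.463
outer loop
vertex 2.951 0.07 2.239
vertex 3.404 0.743 2.432
vertex 2.142 0.223 3.6
endloop
endfacet
facet normal 0.668 -0.582 0.463
outer loop
vertex 2.142 0.223 3.6
vertex 3.404 0.743 2.432
vertex 2.595 0.897 3.793
endloop
endfacet
facet normal -0.509 0.097 0.855
outer loop
vertex 2.142 0.223 3.6
vertex 2.595 0.897 3.793
vertex 1.696 1.147 3.23
endloop
endfacet
facet normal 0.508 -0.096 -0.856
outer loop
vertex 3.404 0.743 2.432
vertex 2.504 0.993 1.87
vertex 3.33 1.563 2.296
endloop
endfacet
facet normal 0.856 0.159 0.491
outer loop
vertex 3.404 0.743 2.432
vertex 3.33 1.563 2.296
vertex 2.595 0.897 3.793
endloop
endfacet
facet normal 0.856 0.159 0.491
outer loop
vertex 2.595 0.897 3.793
vertex 3.33 1.563 2.296
vertex 2.521 1.716 3.657
endloop
endfacet
facet normal -0.509 0.096 0.855
outer loop
vertex 2.595 0.897 3.793
vertex 2.521 1.716 3.657
vertex 1.696 1.147 3.23
endloop
endfacet

endsolid


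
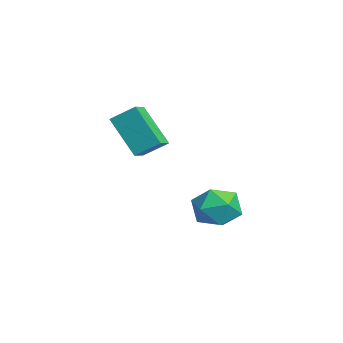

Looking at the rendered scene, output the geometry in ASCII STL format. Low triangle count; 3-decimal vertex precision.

solid 
facet normal -0.983 0.183 -0.030
outer loop
vertex -3.256 4.757 -1.848
vertex -3.448 3.681 -2.114
vertex -3.422 3.998 -1.035
endloop
endfacet
facet normal -0.658 0.613 0.438
outer loop
vertex -3.256 4.757 -1.848
vertex -3.422 3.998 -1.035
vertex -2.62 4.778 -0.921
endloop
endfacet
facet normal -0.159 0.983 0.087
outer loop
vertex -3.256 4.757 -1.848
vertex -2.62 4.778 -0.921
vertex -2.15 4.943 -1.929
endloop
endfacet
facet normal -0.175 0.783 -0.597
outer loop
vertex -3.256 4.757 -1.848
vertex -2.15 4.943 -1.929
vertex -2.662 4.265 -2.667
endloop
endfacet
facet normal -0.685 0.288 -0.670
outer loop
vertex -3.256 4.757 -1.848
vertex -2.662 4.265 -2.667
vertex -3.448 3.681 -2.114
endloop
endfacet
facet normal -0.330 0.204 0.922
outer loop
vertex -2.62 4.778 -0.921
vertex -3.422 3.998 -1.035
vertex -2.418 3.715 -0.613
endloop
endfacet
facet normal -0.855 -0.492 0.165
outer loop
vertex -3.422 3.998 -1.035
vertex -3.448 3.681 -2.114
vertex -2.93 3.037 -1.351
endloop
endfacet
facet normal -0.372 -0.323 -0.870
outer loop
vertex -3.448 3.681 -2.114
vertex -2.662 4.265 -2.667
vertex -2.46 3.202 -2.359
endloop
endfacet
facet normal 0.451 0.479 -0.753
outer loop
vertex -2.662 4.265 -2.667
vertex -2.15 4.943 -1.929
vertex -1.658 3.982 -2.245
endloop
endfacet
facet normal 0.478 0.804 0.354
outer loop
vertex -2.15 4.943 -1.929
vertex -2.62 4.778 -0.921
vertex -1.632 4.299 -1.166
endloop
endfacet
facet normal 0.175 -0.783 0.597
outer loop
vertex -1.824 3.223 -1.432
vertex -2.418 3.715 -0.613
vertex -2.93 3.037 -1.351
endloop
endfacet
facet normal 0.159 -0.983 -0.087
outer loop
vertex -1.824 3.223 -1.432
vertex -2.93 3.037 -1.351
vertex -2.46 3.202 -2.359
endloop
endfacet
facet normal 0.658 -0.613 -0.438
outer loop
vertex -1.824 3.223 -1.432
vertex -2.46 3.202 -2.359
vertex -1.658 3.982 -2.245
endloop
endfacet
facet normal 0.983 -0.183 0.030
outer loop
vertex -1.824 3.223 -1.432
vertex -1.658 3.982 -2.245
vertex -1.632 4.299 -1.166
endloop
endfacet
facet normal 0.685 -0.288 0.670
outer loop
vertex -1.824 3.223 -1.432
vertex -1.632 4.299 -1.166
vertex -2.418 3.715 -0.613
endloop
endfacet
facet normal -0.451 -0.479 0.753
outer loop
vertex -2.93 3.037 -1.351
vertex -2.418 3.715 -0.613
vertex -3.422 3.998 -1.035
endloop
endfacet
facet normal -0.478 -0.804 -0.354
outer loop
vertex -2.46 3.202 -2.359
vertex -2.93 3.037 -1.351
vertex -3.448 3.681 -2.114
endloop
endfacet
facet normal 0.330 -0.204 -0.922
outer loop
vertex -1.658 3.982 -2.245
vertex -2.46 3.202 -2.359
vertex -2.662 4.265 -2.667
endloop
endfacet
facet normal 0.855 0.492 -0.165
outer loop
vertex -1.632 4.299 -1.166
vertex -1.658 3.982 -2.245
vertex -2.15 4.943 -1.929
endloop
endfacet
facet normal 0.372 0.323 0.870
outer loop
vertex -2.418 3.715 -0.613
vertex -1.632 4.299 -1.166
vertex -2.62 4.778 -0.921
endloop
endfacet
facet normal -0.829 0.476 -0.296
outer loop
vertex -3.665 0.265 2.893
vertex -3.359 1.237 3.599
vertex -2.61 1.101 1.281
endloop
endfacet
facet normal -0.247 -0.785 -0.569
outer loop
vertex -1.881 0.683 1.541
vertex -3.665 0.265 2.893
vertex -2.61 1.101 1.281
endloop
endfacet
facet normal -0.829 0.475 -0.296
outer loop
vertex -2.61 1.101 1.281
vertex -3.359 1.237 3.599
vertex -2.304 2.074 1.987
endloop
endfacet
facet normal 0.502 0.399 -0.767
outer loop
vertex -2.304 2.074 1.987
vertex -1.881 0.683 1.541
vertex -2.61 1.101 1.281
endloop
endfacet
facet normal -0.502 -0.399 0.767
outer loop
vertex -3.665 0.265 2.893
vertex -2.63 0.819 3.859
vertex -3.359 1.237 3.599
endloop
endfacet
facet normal -0.248 -0.784 -0.569
outer loop
vertex -2.936 -0.154 3.153
vertex -3.665 0.265 2.893
vertex -1.881 0.683 1.541
endloop
endfacet
facet normal -0.503 -0.399 0.767
outer loop
vertex -2.936 -0.154 3.153
vertex -2.63 0.819 3.859
vertex -3.665 0.265 2.893
endloop
endfacet
facet normal 0.247 0.784 0.569
outer loop
vertex -3.359 1.237 3.599
vertex -2.63 0.819 3.859
vertex -2.304 2.074 1.987
endloop
endfacet
facet normal 0.503 0.399 -0.767
outer loop
vertex -1.575 1.655 2.247
vertex -1.881 0.683 1.541
vertex -2.304 2.074 1.987
endloop
endfacet
facet normal 0.248 0.784 0.569
outer loop
vertex -2.304 2.074 1.987
vertex -2.63 0.819 3.859
vertex -1.575 1.655 2.247
endloop
endfacet
facet normal 0.829 -0.475 0.295
outer loop
vertex -1.575 1.655 2.247
vertex -2.936 -0.154 3.153
vertex -1.881 0.683 1.541
endloop
endfacet
facet normal 0.829 -0.475 0.296
outer loop
vertex -2.63 0.819 3.859
vertex -2.936 -0.154 3.153
vertex -1.575 1.655 2.247
endloop
endfacet

endsolid


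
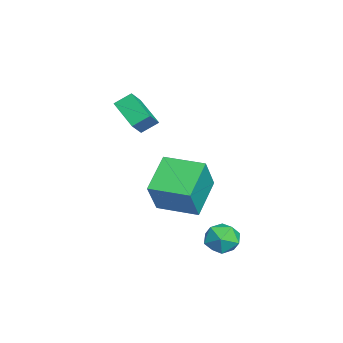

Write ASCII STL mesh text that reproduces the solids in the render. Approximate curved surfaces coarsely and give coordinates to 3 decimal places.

solid 
facet normal -0.909 0.407 0.089
outer loop
vertex 0.639 3.14 -3.322
vertex 0.273 2.43 -3.809
vertex 0.339 2.373 -2.878
endloop
endfacet
facet normal -0.500 0.572 0.651
outer loop
vertex 0.639 3.14 -3.322
vertex 0.339 2.373 -2.878
vertex 1.141 2.78 -2.62
endloop
endfacet
facet normal 0.081 0.909 0.409
outer loop
vertex 0.639 3.14 -3.322
vertex 1.141 2.78 -2.62
vertex 1.57 3.089 -3.392
endloop
endfacet
facet normal 0.029 0.953 -0.303
outer loop
vertex 0.639 3.14 -3.322
vertex 1.57 3.089 -3.392
vertex 1.034 2.872 -4.127
endloop
endfacet
facet normal -0.582 0.642 -0.499
outer loop
vertex 0.639 3.14 -3.322
vertex 1.034 2.872 -4.127
vertex 0.273 2.43 -3.809
endloop
endfacet
facet normal -0.289 -0.037 0.957
outer loop
vertex 1.141 2.78 -2.62
vertex 0.339 2.373 -2.878
vertex 1.086 1.848 -2.673
endloop
endfacet
facet normal -0.951 -0.305 0.049
outer loop
vertex 0.339 2.373 -2.878
vertex 0.273 2.43 -3.809
vertex 0.55 1.631 -3.408
endloop
endfacet
facet normal -0.422 0.076 -0.903
outer loop
vertex 0.273 2.43 -3.809
vertex 1.034 2.872 -4.127
vertex 0.979 1.94 -4.18
endloop
endfacet
facet normal 0.568 0.579 -0.585
outer loop
vertex 1.034 2.872 -4.127
vertex 1.57 3.089 -3.392
vertex 1.781 2.347 -3.922
endloop
endfacet
facet normal 0.650 0.509 0.565
outer loop
vertex 1.57 3.089 -3.392
vertex 1.141 2.78 -2.62
vertex 1.847 2.29 -2.991
endloop
endfacet
facet normal -0.029 -0.953 0.303
outer loop
vertex 1.481 1.58 -3.478
vertex 1.086 1.848 -2.673
vertex 0.55 1.631 -3.408
endloop
endfacet
facet normal -0.081 -0.909 -0.409
outer loop
vertex 1.481 1.58 -3.478
vertex 0.55 1.631 -3.408
vertex 0.979 1.94 -4.18
endloop
endfacet
facet normal 0.500 -0.572 -0.651
outer loop
vertex 1.481 1.58 -3.478
vertex 0.979 1.94 -4.18
vertex 1.781 2.347 -3.922
endloop
endfacet
facet normal 0.909 -0.407 -0.089
outer loop
vertex 1.481 1.58 -3.478
vertex 1.781 2.347 -3.922
vertex 1.847 2.29 -2.991
endloop
endfacet
facet normal 0.582 -0.642 0.499
outer loop
vertex 1.481 1.58 -3.478
vertex 1.847 2.29 -2.991
vertex 1.086 1.848 -2.673
endloop
endfacet
facet normal -0.568 -0.579 0.585
outer loop
vertex 0.55 1.631 -3.408
vertex 1.086 1.848 -2.673
vertex 0.339 2.373 -2.878
endloop
endfacet
facet normal -0.650 -0.509 -0.565
outer loop
vertex 0.979 1.94 -4.18
vertex 0.55 1.631 -3.408
vertex 0.273 2.43 -3.809
endloop
endfacet
facet normal 0.289 0.037 -0.957
outer loop
vertex 1.781 2.347 -3.922
vertex 0.979 1.94 -4.18
vertex 1.034 2.872 -4.127
endloop
endfacet
facet normal 0.951 0.305 -0.049
outer loop
vertex 1.847 2.29 -2.991
vertex 1.781 2.347 -3.922
vertex 1.57 3.089 -3.392
endloop
endfacet
facet normal 0.422 -0.076 0.903
outer loop
vertex 1.086 1.848 -2.673
vertex 1.847 2.29 -2.991
vertex 1.141 2.78 -2.62
endloop
endfacet
facet normal -0.795 0.314 0.520
outer loop
vertex -4.242 -0.314 -1.151
vertex -3.487 1.634 -1.172
vertex -5.301 0.076 -3.004
endloop
endfacet
facet normal -0.361 -0.932 0.010
outer loop
vertex -3.553 -0.614 -4.148
vertex -4.242 -0.314 -1.151
vertex -5.301 0.076 -3.004
endloop
endfacet
facet normal -0.795 0.314 0.520
outer loop
vertex -5.301 0.076 -3.004
vertex -3.487 1.634 -1.172
vertex -4.546 2.024 -3.025
endloop
endfacet
facet normal -0.488 0.180 -0.854
outer loop
vertex -4.546 2.024 -3.025
vertex -3.553 -0.614 -4.148
vertex -5.301 0.076 -3.004
endloop
endfacet
facet normal 0.488 -0.180 0.854
outer loop
vertex -4.242 -0.314 -1.151
vertex -1.739 0.944 -2.316
vertex -3.487 1.634 -1.172
endloop
endfacet
facet normal -0.361 -0.932 0.010
outer loop
vertex -2.494 -1.004 -2.295
vertex -4.242 -0.314 -1.151
vertex -3.553 -0.614 -4.148
endloop
endfacet
facet normal 0.488 -0.180 0.854
outer loop
vertex -2.494 -1.004 -2.295
vertex -1.739 0.944 -2.316
vertex -4.242 -0.314 -1.151
endloop
endfacet
facet normal 0.361 0.932 -0.010
outer loop
vertex -3.487 1.634 -1.172
vertex -1.739 0.944 -2.316
vertex -4.546 2.024 -3.025
endloop
endfacet
facet normal -0.488 0.180 -0.854
outer loop
vertex -2.798 1.334 -4.169
vertex -3.553 -0.614 -4.148
vertex -4.546 2.024 -3.025
endloop
endfacet
facet normal 0.361 0.932 -0.010
outer loop
vertex -4.546 2.024 -3.025
vertex -1.739 0.944 -2.316
vertex -2.798 1.334 -4.169
endloop
endfacet
facet normal 0.795 -0.314 -0.520
outer loop
vertex -2.798 1.334 -4.169
vertex -2.494 -1.004 -2.295
vertex -3.553 -0.614 -4.148
endloop
endfacet
facet normal 0.795 -0.314 -0.520
outer loop
vertex -1.739 0.944 -2.316
vertex -2.494 -1.004 -2.295
vertex -2.798 1.334 -4.169
endloop
endfacet
facet normal -0.723 -0.504 0.473
outer loop
vertex -3.371 -2.508 2.714
vertex -3.563 -1.711 3.269
vertex -4.16 -2.135 1.905
endloop
endfacet
facet normal 0.194 -0.805 -0.560
outer loop
vertex -2.917 -1.269 1.091
vertex -3.371 -2.508 2.714
vertex -4.16 -2.135 1.905
endloop
endfacet
facet normal -0.723 -0.504 0.473
outer loop
vertex -4.16 -2.135 1.905
vertex -3.563 -1.711 3.269
vertex -4.352 -1.339 2.46
endloop
endfacet
facet normal -0.663 0.314 -0.679
outer loop
vertex -4.352 -1.339 2.46
vertex -2.917 -1.269 1.091
vertex -4.16 -2.135 1.905
endloop
endfacet
facet normal 0.663 -0.313 0.680
outer loop
vertex -3.371 -2.508 2.714
vertex -2.32 -0.845 2.455
vertex -3.563 -1.711 3.269
endloop
endfacet
facet normal 0.195 -0.805 -0.560
outer loop
vertex -2.128 -1.641 1.9
vertex -3.371 -2.508 2.714
vertex -2.917 -1.269 1.091
endloop
endfacet
facet normal 0.664 -0.314 0.679
outer loop
vertex -2.128 -1.641 1.9
vertex -2.32 -0.845 2.455
vertex -3.371 -2.508 2.714
endloop
endfacet
facet normal -0.194 0.805 0.560
outer loop
vertex -3.563 -1.711 3.269
vertex -2.32 -0.845 2.455
vertex -4.352 -1.339 2.46
endloop
endfacet
facet normal -0.663 0.313 -0.679
outer loop
vertex -3.109 -0.472 1.646
vertex -2.917 -1.269 1.091
vertex -4.352 -1.339 2.46
endloop
endfacet
facet normal -0.194 0.805 0.561
outer loop
vertex -4.352 -1.339 2.46
vertex -2.32 -0.845 2.455
vertex -3.109 -0.472 1.646
endloop
endfacet
facet normal 0.723 0.504 -0.473
outer loop
vertex -3.109 -0.472 1.646
vertex -2.128 -1.641 1.9
vertex -2.917 -1.269 1.091
endloop
endfacet
facet normal 0.723 0.504 -0.473
outer loop
vertex -2.32 -0.845 2.455
vertex -2.128 -1.641 1.9
vertex -3.109 -0.472 1.646
endloop
endfacet

endsolid


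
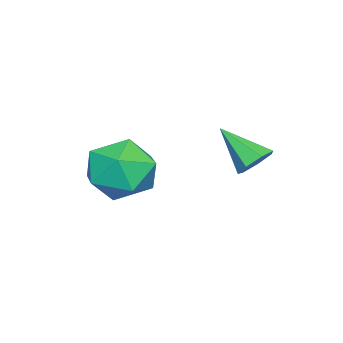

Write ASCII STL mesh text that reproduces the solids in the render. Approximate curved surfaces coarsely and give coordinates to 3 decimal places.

solid 
facet normal -0.523 0.851 -0.046
outer loop
vertex -1.884 1.547 -3.234
vertex -2.603 1.152 -2.36
vertex -1.615 1.774 -2.089
endloop
endfacet
facet normal 0.158 0.961 -0.228
outer loop
vertex -1.884 1.547 -3.234
vertex -1.615 1.774 -2.089
vertex -0.751 1.451 -2.855
endloop
endfacet
facet normal 0.308 0.540 -0.784
outer loop
vertex -1.884 1.547 -3.234
vertex -0.751 1.451 -2.855
vertex -1.206 0.629 -3.6
endloop
endfacet
facet normal -0.280 0.170 -0.945
outer loop
vertex -1.884 1.547 -3.234
vertex -1.206 0.629 -3.6
vertex -2.35 0.444 -3.294
endloop
endfacet
facet normal -0.794 0.362 -0.489
outer loop
vertex -1.884 1.547 -3.234
vertex -2.35 0.444 -3.294
vertex -2.603 1.152 -2.36
endloop
endfacet
facet normal 0.568 0.758 0.321
outer loop
vertex -0.751 1.451 -2.855
vertex -1.615 1.774 -2.089
vertex -0.77 0.996 -1.746
endloop
endfacet
facet normal -0.534 0.580 0.615
outer loop
vertex -1.615 1.774 -2.089
vertex -2.603 1.152 -2.36
vertex -1.914 0.811 -1.44
endloop
endfacet
facet normal -0.972 -0.211 -0.103
outer loop
vertex -2.603 1.152 -2.36
vertex -2.35 0.444 -3.294
vertex -2.369 -0.011 -2.185
endloop
endfacet
facet normal -0.140 -0.523 -0.841
outer loop
vertex -2.35 0.444 -3.294
vertex -1.206 0.629 -3.6
vertex -1.505 -0.334 -2.951
endloop
endfacet
facet normal 0.811 0.076 -0.579
outer loop
vertex -1.206 0.629 -3.6
vertex -0.751 1.451 -2.855
vertex -0.517 0.288 -2.68
endloop
endfacet
facet normal 0.280 -0.170 0.945
outer loop
vertex -1.236 -0.107 -1.806
vertex -0.77 0.996 -1.746
vertex -1.914 0.811 -1.44
endloop
endfacet
facet normal -0.308 -0.540 0.784
outer loop
vertex -1.236 -0.107 -1.806
vertex -1.914 0.811 -1.44
vertex -2.369 -0.011 -2.185
endloop
endfacet
facet normal -0.158 -0.961 0.228
outer loop
vertex -1.236 -0.107 -1.806
vertex -2.369 -0.011 -2.185
vertex -1.505 -0.334 -2.951
endloop
endfacet
facet normal 0.523 -0.851 0.046
outer loop
vertex -1.236 -0.107 -1.806
vertex -1.505 -0.334 -2.951
vertex -0.517 0.288 -2.68
endloop
endfacet
facet normal 0.794 -0.362 0.489
outer loop
vertex -1.236 -0.107 -1.806
vertex -0.517 0.288 -2.68
vertex -0.77 0.996 -1.746
endloop
endfacet
facet normal 0.140 0.523 0.841
outer loop
vertex -1.914 0.811 -1.44
vertex -0.77 0.996 -1.746
vertex -1.615 1.774 -2.089
endloop
endfacet
facet normal -0.811 -0.076 0.579
outer loop
vertex -2.369 -0.011 -2.185
vertex -1.914 0.811 -1.44
vertex -2.603 1.152 -2.36
endloop
endfacet
facet normal -0.568 -0.758 -0.321
outer loop
vertex -1.505 -0.334 -2.951
vertex -2.369 -0.011 -2.185
vertex -2.35 0.444 -3.294
endloop
endfacet
facet normal 0.534 -0.580 -0.615
outer loop
vertex -0.517 0.288 -2.68
vertex -1.505 -0.334 -2.951
vertex -1.206 0.629 -3.6
endloop
endfacet
facet normal 0.972 0.211 0.103
outer loop
vertex -0.77 0.996 -1.746
vertex -0.517 0.288 -2.68
vertex -0.751 1.451 -2.855
endloop
endfacet
facet normal 0.156 0.753 -0.639
outer loop
vertex -3.189 3.594 -2.846
vertex -3.644 3.964 -2.521
vertex -2.984 3.921 -2.411
endloop
endfacet
facet normal 0.812 -0.582 0.055
outer loop
vertex -3.189 3.594 -2.846
vertex -2.984 3.921 -2.411
vertex -3.896 2.736 -1.479
endloop
endfacet
facet normal 0.156 0.753 -0.639
outer loop
vertex -2.984 3.921 -2.411
vertex -3.644 3.964 -2.521
vertex -3.276 4.28 -2.059
endloop
endfacet
facet normal 0.744 -0.048 0.666
outer loop
vertex -2.984 3.921 -2.411
vertex -3.276 4.28 -2.059
vertex -3.896 2.736 -1.479
endloop
endfacet
facet normal 0.156 0.753 -0.639
outer loop
vertex -3.276 4.28 -2.059
vertex -3.644 3.964 -2.521
vertex -3.845 4.401 -2.055
endloop
endfacet
facet normal 0.076 0.324 0.943
outer loop
vertex -3.276 4.28 -2.059
vertex -3.845 4.401 -2.055
vertex -3.896 2.736 -1.479
endloop
endfacet
facet normal 0.155 0.753 -0.639
outer loop
vertex -3.845 4.401 -2.055
vertex -3.644 3.964 -2.521
vertex -4.262 4.192 -2.402
endloop
endfacet
facet normal -0.691 0.255 0.676
outer loop
vertex -3.845 4.401 -2.055
vertex -4.262 4.192 -2.402
vertex -3.896 2.736 -1.479
endloop
endfacet
facet normal 0.155 0.753 -0.640
outer loop
vertex -4.262 4.192 -2.402
vertex -3.644 3.964 -2.521
vertex -4.214 3.811 -2.839
endloop
endfacet
facet normal -0.977 -0.202 0.069
outer loop
vertex -4.262 4.192 -2.402
vertex -4.214 3.811 -2.839
vertex -3.896 2.736 -1.479
endloop
endfacet
facet normal 0.155 0.753 -0.640
outer loop
vertex -4.214 3.811 -2.839
vertex -3.644 3.964 -2.521
vertex -3.736 3.545 -3.036
endloop
endfacet
facet normal -0.568 -0.705 -0.425
outer loop
vertex -4.214 3.811 -2.839
vertex -3.736 3.545 -3.036
vertex -3.896 2.736 -1.479
endloop
endfacet
facet normal 0.155 0.753 -0.640
outer loop
vertex -3.736 3.545 -3.036
vertex -3.644 3.964 -2.521
vertex -3.189 3.594 -2.846
endloop
endfacet
facet normal 0.228 -0.873 -0.430
outer loop
vertex -3.736 3.545 -3.036
vertex -3.189 3.594 -2.846
vertex -3.896 2.736 -1.479
endloop
endfacet

endsolid


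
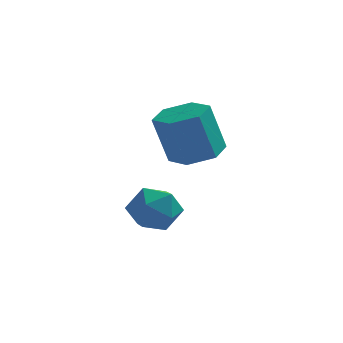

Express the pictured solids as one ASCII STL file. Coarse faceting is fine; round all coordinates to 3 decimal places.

solid 
facet normal -0.856 0.214 0.470
outer loop
vertex -3.43 -1.738 -0.972
vertex -3.693 -2.799 -0.967
vertex -3.129 -2.372 -0.134
endloop
endfacet
facet normal -0.347 0.684 0.642
outer loop
vertex -3.43 -1.738 -0.972
vertex -3.129 -2.372 -0.134
vertex -2.431 -1.635 -0.541
endloop
endfacet
facet normal -0.120 0.992 0.040
outer loop
vertex -3.43 -1.738 -0.972
vertex -2.431 -1.635 -0.541
vertex -2.564 -1.607 -1.626
endloop
endfacet
facet normal -0.488 0.714 -0.503
outer loop
vertex -3.43 -1.738 -0.972
vertex -2.564 -1.607 -1.626
vertex -3.344 -2.326 -1.89
endloop
endfacet
facet normal -0.943 0.233 -0.237
outer loop
vertex -3.43 -1.738 -0.972
vertex -3.344 -2.326 -1.89
vertex -3.693 -2.799 -0.967
endloop
endfacet
facet normal 0.200 0.322 0.925
outer loop
vertex -2.431 -1.635 -0.541
vertex -3.129 -2.372 -0.134
vertex -2.076 -2.634 -0.27
endloop
endfacet
facet normal -0.624 -0.438 0.647
outer loop
vertex -3.129 -2.372 -0.134
vertex -3.693 -2.799 -0.967
vertex -2.856 -3.353 -0.534
endloop
endfacet
facet normal -0.766 -0.407 -0.498
outer loop
vertex -3.693 -2.799 -0.967
vertex -3.344 -2.326 -1.89
vertex -2.989 -3.325 -1.619
endloop
endfacet
facet normal -0.028 0.371 -0.928
outer loop
vertex -3.344 -2.326 -1.89
vertex -2.564 -1.607 -1.626
vertex -2.291 -2.588 -2.026
endloop
endfacet
facet normal 0.569 0.821 -0.049
outer loop
vertex -2.564 -1.607 -1.626
vertex -2.431 -1.635 -0.541
vertex -1.727 -2.161 -1.193
endloop
endfacet
facet normal 0.488 -0.714 0.503
outer loop
vertex -1.99 -3.222 -1.188
vertex -2.076 -2.634 -0.27
vertex -2.856 -3.353 -0.534
endloop
endfacet
facet normal 0.120 -0.992 -0.040
outer loop
vertex -1.99 -3.222 -1.188
vertex -2.856 -3.353 -0.534
vertex -2.989 -3.325 -1.619
endloop
endfacet
facet normal 0.347 -0.684 -0.642
outer loop
vertex -1.99 -3.222 -1.188
vertex -2.989 -3.325 -1.619
vertex -2.291 -2.588 -2.026
endloop
endfacet
facet normal 0.856 -0.214 -0.470
outer loop
vertex -1.99 -3.222 -1.188
vertex -2.291 -2.588 -2.026
vertex -1.727 -2.161 -1.193
endloop
endfacet
facet normal 0.943 -0.233 0.237
outer loop
vertex -1.99 -3.222 -1.188
vertex -1.727 -2.161 -1.193
vertex -2.076 -2.634 -0.27
endloop
endfacet
facet normal 0.028 -0.371 0.928
outer loop
vertex -2.856 -3.353 -0.534
vertex -2.076 -2.634 -0.27
vertex -3.129 -2.372 -0.134
endloop
endfacet
facet normal -0.569 -0.821 0.049
outer loop
vertex -2.989 -3.325 -1.619
vertex -2.856 -3.353 -0.534
vertex -3.693 -2.799 -0.967
endloop
endfacet
facet normal -0.200 -0.322 -0.925
outer loop
vertex -2.291 -2.588 -2.026
vertex -2.989 -3.325 -1.619
vertex -3.344 -2.326 -1.89
endloop
endfacet
facet normal 0.624 0.438 -0.647
outer loop
vertex -1.727 -2.161 -1.193
vertex -2.291 -2.588 -2.026
vertex -2.564 -1.607 -1.626
endloop
endfacet
facet normal 0.766 0.407 0.498
outer loop
vertex -2.076 -2.634 -0.27
vertex -1.727 -2.161 -1.193
vertex -2.431 -1.635 -0.541
endloop
endfacet
facet normal 0.263 0.130 -0.956
outer loop
vertex -0.301 -1.774 1.803
vertex -1.269 -2.045 1.5
vertex -1.043 -1.039 1.699
endloop
endfacet
facet normal 0.657 0.702 0.276
outer loop
vertex -0.301 -1.774 1.803
vertex -1.043 -1.039 1.699
vertex -0.843 -2.044 3.782
endloop
endfacet
facet normal 0.656 0.702 0.276
outer loop
vertex -0.843 -2.044 3.782
vertex -1.043 -1.039 1.699
vertex -1.586 -1.309 3.679
endloop
endfacet
facet normal -0.262 -0.131 0.956
outer loop
vertex -0.843 -2.044 3.782
vertex -1.586 -1.309 3.679
vertex -1.811 -2.315 3.48
endloop
endfacet
facet normal 0.262 0.130 -0.956
outer loop
vertex -1.043 -1.039 1.699
vertex -1.269 -2.045 1.5
vertex -2.012 -1.31 1.397
endloop
endfacet
facet normal -0.284 0.957 0.053
outer loop
vertex -1.043 -1.039 1.699
vertex -2.012 -1.31 1.397
vertex -1.586 -1.309 3.679
endloop
endfacet
facet normal -0.284 0.957 0.053
outer loop
vertex -1.586 -1.309 3.679
vertex -2.012 -1.31 1.397
vertex -2.554 -1.58 3.376
endloop
endfacet
facet normal -0.263 -0.130 0.956
outer loop
vertex -1.586 -1.309 3.679
vertex -2.554 -1.58 3.376
vertex -1.811 -2.315 3.48
endloop
endfacet
facet normal 0.262 0.131 -0.956
outer loop
vertex -2.012 -1.31 1.397
vertex -1.269 -2.045 1.5
vertex -2.237 -2.316 1.198
endloop
endfacet
facet normal -0.941 0.255 -0.223
outer loop
vertex -2.012 -1.31 1.397
vertex -2.237 -2.316 1.198
vertex -2.554 -1.58 3.376
endloop
endfacet
facet normal -0.941 0.255 -0.223
outer loop
vertex -2.554 -1.58 3.376
vertex -2.237 -2.316 1.198
vertex -2.779 -2.586 3.177
endloop
endfacet
facet normal -0.263 -0.130 0.956
outer loop
vertex -2.554 -1.58 3.376
vertex -2.779 -2.586 3.177
vertex -1.811 -2.315 3.48
endloop
endfacet
facet normal 0.262 0.131 -0.956
outer loop
vertex -2.237 -2.316 1.198
vertex -1.269 -2.045 1.5
vertex -1.494 -3.051 1.301
endloop
endfacet
facet normal -0.656 -0.702 -0.276
outer loop
vertex -2.237 -2.316 1.198
vertex -1.494 -3.051 1.301
vertex -2.779 -2.586 3.177
endloop
endfacet
facet normal -0.657 -0.702 -0.276
outer loop
vertex -2.779 -2.586 3.177
vertex -1.494 -3.051 1.301
vertex -2.037 -3.321 3.281
endloop
endfacet
facet normal -0.263 -0.130 0.956
outer loop
vertex -2.779 -2.586 3.177
vertex -2.037 -3.321 3.281
vertex -1.811 -2.315 3.48
endloop
endfacet
facet normal 0.263 0.130 -0.956
outer loop
vertex -1.494 -3.051 1.301
vertex -1.269 -2.045 1.5
vertex -0.526 -2.78 1.604
endloop
endfacet
facet normal 0.284 -0.957 -0.053
outer loop
vertex -1.494 -3.051 1.301
vertex -0.526 -2.78 1.604
vertex -2.037 -3.321 3.281
endloop
endfacet
facet normal 0.284 -0.957 -0.053
outer loop
vertex -2.037 -3.321 3.281
vertex -0.526 -2.78 1.604
vertex -1.068 -3.05 3.583
endloop
endfacet
facet normal -0.262 -0.130 0.956
outer loop
vertex -2.037 -3.321 3.281
vertex -1.068 -3.05 3.583
vertex -1.811 -2.315 3.48
endloop
endfacet
facet normal 0.263 0.130 -0.956
outer loop
vertex -0.526 -2.78 1.604
vertex -1.269 -2.045 1.5
vertex -0.301 -1.774 1.803
endloop
endfacet
facet normal 0.941 -0.255 0.223
outer loop
vertex -0.526 -2.78 1.604
vertex -0.301 -1.774 1.803
vertex -1.068 -3.05 3.583
endloop
endfacet
facet normal 0.941 -0.255 0.223
outer loop
vertex -1.068 -3.05 3.583
vertex -0.301 -1.774 1.803
vertex -0.843 -2.044 3.782
endloop
endfacet
facet normal -0.262 -0.131 0.956
outer loop
vertex -1.068 -3.05 3.583
vertex -0.843 -2.044 3.782
vertex -1.811 -2.315 3.48
endloop
endfacet

endsolid


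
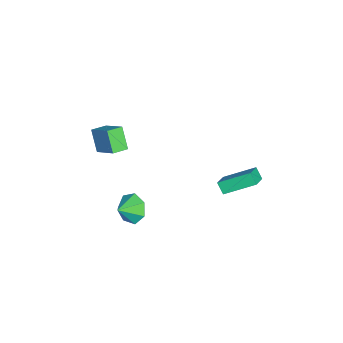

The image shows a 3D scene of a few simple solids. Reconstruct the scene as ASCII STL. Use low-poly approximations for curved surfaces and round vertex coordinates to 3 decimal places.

solid 
facet normal -0.673 0.546 -0.499
outer loop
vertex 0.995 -2.283 -3.856
vertex 0.276 -2.581 -3.212
vertex 0.883 -1.776 -3.15
endloop
endfacet
facet normal 0.988 0.143 0.054
outer loop
vertex 0.995 -2.283 -3.856
vertex 0.883 -1.776 -3.15
vertex 1.064 -3.219 -2.628
endloop
endfacet
facet normal -0.673 0.546 -0.500
outer loop
vertex 0.883 -1.776 -3.15
vertex 0.276 -2.581 -3.212
vertex 0.313 -1.875 -2.491
endloop
endfacet
facet normal 0.692 0.321 0.647
outer loop
vertex 0.883 -1.776 -3.15
vertex 0.313 -1.875 -2.491
vertex 1.064 -3.219 -2.628
endloop
endfacet
facet normal -0.673 0.545 -0.499
outer loop
vertex 0.313 -1.875 -2.491
vertex 0.276 -2.581 -3.212
vertex -0.284 -2.506 -2.375
endloop
endfacet
facet normal 0.187 0.004 0.982
outer loop
vertex 0.313 -1.875 -2.491
vertex -0.284 -2.506 -2.375
vertex 1.064 -3.219 -2.628
endloop
endfacet
facet normal -0.673 0.545 -0.499
outer loop
vertex -0.284 -2.506 -2.375
vertex 0.276 -2.581 -3.212
vertex -0.459 -3.193 -2.889
endloop
endfacet
facet normal -0.148 -0.568 0.810
outer loop
vertex -0.284 -2.506 -2.375
vertex -0.459 -3.193 -2.889
vertex 1.064 -3.219 -2.628
endloop
endfacet
facet normal -0.673 0.545 -0.499
outer loop
vertex -0.459 -3.193 -2.889
vertex 0.276 -2.581 -3.212
vertex -0.081 -3.42 -3.647
endloop
endfacet
facet normal -0.061 -0.964 0.258
outer loop
vertex -0.459 -3.193 -2.889
vertex -0.081 -3.42 -3.647
vertex 1.064 -3.219 -2.628
endloop
endfacet
facet normal -0.674 0.545 -0.499
outer loop
vertex -0.081 -3.42 -3.647
vertex 0.276 -2.581 -3.212
vertex 0.566 -3.014 -4.077
endloop
endfacet
facet normal 0.385 -0.886 -0.258
outer loop
vertex -0.081 -3.42 -3.647
vertex 0.566 -3.014 -4.077
vertex 1.064 -3.219 -2.628
endloop
endfacet
facet normal -0.673 0.546 -0.499
outer loop
vertex 0.566 -3.014 -4.077
vertex 0.276 -2.581 -3.212
vertex 0.995 -2.283 -3.856
endloop
endfacet
facet normal 0.851 -0.394 -0.348
outer loop
vertex 0.566 -3.014 -4.077
vertex 0.995 -2.283 -3.856
vertex 1.064 -3.219 -2.628
endloop
endfacet
facet normal -0.673 0.723 -0.157
outer loop
vertex -1.152 -4.176 2.66
vertex -0.238 -3.115 3.624
vertex -0.415 -3.745 1.488
endloop
endfacet
facet normal -0.537 -0.624 -0.567
outer loop
vertex 0.218 -4.425 1.636
vertex -1.152 -4.176 2.66
vertex -0.415 -3.745 1.488
endloop
endfacet
facet normal -0.673 0.723 -0.157
outer loop
vertex -0.415 -3.745 1.488
vertex -0.238 -3.115 3.624
vertex 0.499 -2.684 2.452
endloop
endfacet
facet normal 0.508 0.297 -0.809
outer loop
vertex 0.499 -2.684 2.452
vertex 0.218 -4.425 1.636
vertex -0.415 -3.745 1.488
endloop
endfacet
facet normal -0.508 -0.297 0.809
outer loop
vertex -1.152 -4.176 2.66
vertex 0.395 -3.795 3.772
vertex -0.238 -3.115 3.624
endloop
endfacet
facet normal -0.537 -0.624 -0.567
outer loop
vertex -0.519 -4.856 2.808
vertex -1.152 -4.176 2.66
vertex 0.218 -4.425 1.636
endloop
endfacet
facet normal -0.508 -0.297 0.809
outer loop
vertex -0.519 -4.856 2.808
vertex 0.395 -3.795 3.772
vertex -1.152 -4.176 2.66
endloop
endfacet
facet normal 0.537 0.624 0.567
outer loop
vertex -0.238 -3.115 3.624
vertex 0.395 -3.795 3.772
vertex 0.499 -2.684 2.452
endloop
endfacet
facet normal 0.508 0.297 -0.809
outer loop
vertex 1.132 -3.364 2.6
vertex 0.218 -4.425 1.636
vertex 0.499 -2.684 2.452
endloop
endfacet
facet normal 0.537 0.624 0.567
outer loop
vertex 0.499 -2.684 2.452
vertex 0.395 -3.795 3.772
vertex 1.132 -3.364 2.6
endloop
endfacet
facet normal 0.673 -0.723 0.157
outer loop
vertex 1.132 -3.364 2.6
vertex -0.519 -4.856 2.808
vertex 0.218 -4.425 1.636
endloop
endfacet
facet normal 0.673 -0.723 0.157
outer loop
vertex 0.395 -3.795 3.772
vertex -0.519 -4.856 2.808
vertex 1.132 -3.364 2.6
endloop
endfacet
facet normal -0.460 -0.475 0.750
outer loop
vertex -1.8 3.646 -1.042
vertex -2.826 3.841 -1.548
vertex -1.632 1.849 -2.077
endloop
endfacet
facet normal 0.884 -0.169 0.436
outer loop
vertex -1.254 2.239 -2.692
vertex -1.8 3.646 -1.042
vertex -1.632 1.849 -2.077
endloop
endfacet
facet normal -0.461 -0.475 0.750
outer loop
vertex -1.632 1.849 -2.077
vertex -2.826 3.841 -1.548
vertex -2.657 2.044 -2.583
endloop
endfacet
facet normal 0.081 -0.864 -0.498
outer loop
vertex -2.657 2.044 -2.583
vertex -1.254 2.239 -2.692
vertex -1.632 1.849 -2.077
endloop
endfacet
facet normal -0.081 0.864 0.498
outer loop
vertex -1.8 3.646 -1.042
vertex -2.448 4.231 -2.163
vertex -2.826 3.841 -1.548
endloop
endfacet
facet normal 0.884 -0.168 0.436
outer loop
vertex -1.423 4.036 -1.657
vertex -1.8 3.646 -1.042
vertex -1.254 2.239 -2.692
endloop
endfacet
facet normal -0.081 0.864 0.498
outer loop
vertex -1.423 4.036 -1.657
vertex -2.448 4.231 -2.163
vertex -1.8 3.646 -1.042
endloop
endfacet
facet normal -0.884 0.168 -0.437
outer loop
vertex -2.826 3.841 -1.548
vertex -2.448 4.231 -2.163
vertex -2.657 2.044 -2.583
endloop
endfacet
facet normal 0.081 -0.864 -0.498
outer loop
vertex -2.28 2.434 -3.198
vertex -1.254 2.239 -2.692
vertex -2.657 2.044 -2.583
endloop
endfacet
facet normal -0.884 0.168 -0.435
outer loop
vertex -2.657 2.044 -2.583
vertex -2.448 4.231 -2.163
vertex -2.28 2.434 -3.198
endloop
endfacet
facet normal 0.460 0.475 -0.750
outer loop
vertex -2.28 2.434 -3.198
vertex -1.423 4.036 -1.657
vertex -1.254 2.239 -2.692
endloop
endfacet
facet normal 0.461 0.475 -0.750
outer loop
vertex -2.448 4.231 -2.163
vertex -1.423 4.036 -1.657
vertex -2.28 2.434 -3.198
endloop
endfacet

endsolid


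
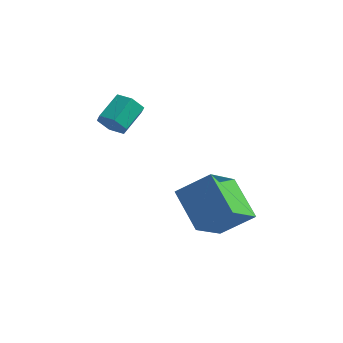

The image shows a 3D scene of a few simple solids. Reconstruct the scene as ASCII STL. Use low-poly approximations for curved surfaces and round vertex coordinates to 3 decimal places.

solid 
facet normal -0.071 -0.854 -0.515
outer loop
vertex -1.186 0.354 0.702
vertex -1.538 0.705 0.168
vertex -0.81 0.654 0.152
endloop
endfacet
facet normal 0.854 -0.318 0.411
outer loop
vertex -1.186 0.354 0.702
vertex -0.81 0.654 0.152
vertex -1.089 1.524 1.407
endloop
endfacet
facet normal 0.854 -0.318 0.411
outer loop
vertex -1.089 1.524 1.407
vertex -0.81 0.654 0.152
vertex -0.713 1.824 0.857
endloop
endfacet
facet normal 0.070 0.855 0.514
outer loop
vertex -1.089 1.524 1.407
vertex -0.713 1.824 0.857
vertex -1.442 1.875 0.872
endloop
endfacet
facet normal -0.071 -0.854 -0.515
outer loop
vertex -0.81 0.654 0.152
vertex -1.538 0.705 0.168
vertex -1.163 1.005 -0.382
endloop
endfacet
facet normal 0.872 0.197 -0.447
outer loop
vertex -0.81 0.654 0.152
vertex -1.163 1.005 -0.382
vertex -0.713 1.824 0.857
endloop
endfacet
facet normal 0.872 0.197 -0.447
outer loop
vertex -0.713 1.824 0.857
vertex -1.163 1.005 -0.382
vertex -1.066 2.175 0.323
endloop
endfacet
facet normal 0.070 0.854 0.515
outer loop
vertex -0.713 1.824 0.857
vertex -1.066 2.175 0.323
vertex -1.442 1.875 0.872
endloop
endfacet
facet normal -0.070 -0.855 -0.514
outer loop
vertex -1.163 1.005 -0.382
vertex -1.538 0.705 0.168
vertex -1.891 1.056 -0.367
endloop
endfacet
facet normal 0.018 0.515 -0.857
outer loop
vertex -1.163 1.005 -0.382
vertex -1.891 1.056 -0.367
vertex -1.066 2.175 0.323
endloop
endfacet
facet normal 0.018 0.515 -0.857
outer loop
vertex -1.066 2.175 0.323
vertex -1.891 1.056 -0.367
vertex -1.794 2.226 0.338
endloop
endfacet
facet normal 0.070 0.854 0.515
outer loop
vertex -1.066 2.175 0.323
vertex -1.794 2.226 0.338
vertex -1.442 1.875 0.872
endloop
endfacet
facet normal -0.070 -0.855 -0.514
outer loop
vertex -1.891 1.056 -0.367
vertex -1.538 0.705 0.168
vertex -2.267 0.756 0.183
endloop
endfacet
facet normal -0.854 0.318 -0.411
outer loop
vertex -1.891 1.056 -0.367
vertex -2.267 0.756 0.183
vertex -1.794 2.226 0.338
endloop
endfacet
facet normal -0.854 0.318 -0.411
outer loop
vertex -1.794 2.226 0.338
vertex -2.267 0.756 0.183
vertex -2.17 1.926 0.888
endloop
endfacet
facet normal 0.071 0.854 0.515
outer loop
vertex -1.794 2.226 0.338
vertex -2.17 1.926 0.888
vertex -1.442 1.875 0.872
endloop
endfacet
facet normal -0.070 -0.854 -0.515
outer loop
vertex -2.267 0.756 0.183
vertex -1.538 0.705 0.168
vertex -1.914 0.405 0.717
endloop
endfacet
facet normal -0.872 -0.197 0.447
outer loop
vertex -2.267 0.756 0.183
vertex -1.914 0.405 0.717
vertex -2.17 1.926 0.888
endloop
endfacet
facet normal -0.872 -0.197 0.447
outer loop
vertex -2.17 1.926 0.888
vertex -1.914 0.405 0.717
vertex -1.817 1.575 1.422
endloop
endfacet
facet normal 0.071 0.854 0.515
outer loop
vertex -2.17 1.926 0.888
vertex -1.817 1.575 1.422
vertex -1.442 1.875 0.872
endloop
endfacet
facet normal -0.070 -0.854 -0.515
outer loop
vertex -1.914 0.405 0.717
vertex -1.538 0.705 0.168
vertex -1.186 0.354 0.702
endloop
endfacet
facet normal -0.018 -0.515 0.857
outer loop
vertex -1.914 0.405 0.717
vertex -1.186 0.354 0.702
vertex -1.817 1.575 1.422
endloop
endfacet
facet normal -0.018 -0.515 0.857
outer loop
vertex -1.817 1.575 1.422
vertex -1.186 0.354 0.702
vertex -1.089 1.524 1.407
endloop
endfacet
facet normal 0.070 0.855 0.514
outer loop
vertex -1.817 1.575 1.422
vertex -1.089 1.524 1.407
vertex -1.442 1.875 0.872
endloop
endfacet
facet normal -0.701 0.416 0.579
outer loop
vertex 2.612 1.376 -1.754
vertex 2.69 3.156 -2.939
vertex 1.358 0.73 -2.807
endloop
endfacet
facet normal -0.036 -0.832 0.554
outer loop
vertex 2.85 -0.156 -4.041
vertex 2.612 1.376 -1.754
vertex 1.358 0.73 -2.807
endloop
endfacet
facet normal -0.701 0.416 0.579
outer loop
vertex 1.358 0.73 -2.807
vertex 2.69 3.156 -2.939
vertex 1.436 2.51 -3.992
endloop
endfacet
facet normal -0.713 -0.367 -0.598
outer loop
vertex 1.436 2.51 -3.992
vertex 2.85 -0.156 -4.041
vertex 1.358 0.73 -2.807
endloop
endfacet
facet normal 0.713 0.367 0.598
outer loop
vertex 2.612 1.376 -1.754
vertex 4.182 2.27 -4.173
vertex 2.69 3.156 -2.939
endloop
endfacet
facet normal -0.036 -0.832 0.554
outer loop
vertex 4.104 0.49 -2.988
vertex 2.612 1.376 -1.754
vertex 2.85 -0.156 -4.041
endloop
endfacet
facet normal 0.713 0.367 0.598
outer loop
vertex 4.104 0.49 -2.988
vertex 4.182 2.27 -4.173
vertex 2.612 1.376 -1.754
endloop
endfacet
facet normal 0.036 0.832 -0.554
outer loop
vertex 2.69 3.156 -2.939
vertex 4.182 2.27 -4.173
vertex 1.436 2.51 -3.992
endloop
endfacet
facet normal -0.713 -0.367 -0.598
outer loop
vertex 2.928 1.624 -5.226
vertex 2.85 -0.156 -4.041
vertex 1.436 2.51 -3.992
endloop
endfacet
facet normal 0.036 0.832 -0.554
outer loop
vertex 1.436 2.51 -3.992
vertex 4.182 2.27 -4.173
vertex 2.928 1.624 -5.226
endloop
endfacet
facet normal 0.701 -0.416 -0.579
outer loop
vertex 2.928 1.624 -5.226
vertex 4.104 0.49 -2.988
vertex 2.85 -0.156 -4.041
endloop
endfacet
facet normal 0.701 -0.416 -0.579
outer loop
vertex 4.182 2.27 -4.173
vertex 4.104 0.49 -2.988
vertex 2.928 1.624 -5.226
endloop
endfacet

endsolid


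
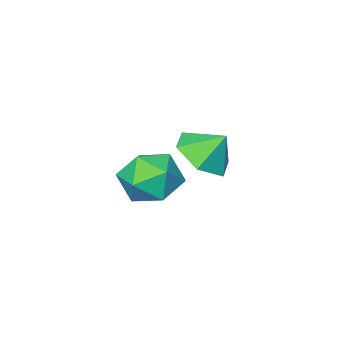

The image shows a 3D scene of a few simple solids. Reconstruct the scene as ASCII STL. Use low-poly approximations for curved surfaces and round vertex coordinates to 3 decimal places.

solid 
facet normal 0.432 -0.462 -0.775
outer loop
vertex 1.277 -0.14 0.78
vertex 0.394 -0.031 0.223
vertex 1.132 0.715 0.189
endloop
endfacet
facet normal 0.423 0.563 0.710
outer loop
vertex 1.277 -0.14 0.78
vertex 1.132 0.715 0.189
vertex -0.094 0.491 1.097
endloop
endfacet
facet normal 0.432 -0.463 -0.774
outer loop
vertex 1.132 0.715 0.189
vertex 0.394 -0.031 0.223
vertex 0.249 0.824 -0.369
endloop
endfacet
facet normal -0.017 0.976 0.218
outer loop
vertex 1.132 0.715 0.189
vertex 0.249 0.824 -0.369
vertex -0.094 0.491 1.097
endloop
endfacet
facet normal 0.432 -0.463 -0.774
outer loop
vertex 0.249 0.824 -0.369
vertex 0.394 -0.031 0.223
vertex -0.489 0.078 -0.335
endloop
endfacet
facet normal -0.711 0.703 -0.007
outer loop
vertex 0.249 0.824 -0.369
vertex -0.489 0.078 -0.335
vertex -0.094 0.491 1.097
endloop
endfacet
facet normal 0.432 -0.462 -0.774
outer loop
vertex -0.489 0.078 -0.335
vertex 0.394 -0.031 0.223
vertex -0.344 -0.777 0.256
endloop
endfacet
facet normal -0.965 0.017 0.261
outer loop
vertex -0.489 0.078 -0.335
vertex -0.344 -0.777 0.256
vertex -0.094 0.491 1.097
endloop
endfacet
facet normal 0.432 -0.462 -0.775
outer loop
vertex -0.344 -0.777 0.256
vertex 0.394 -0.031 0.223
vertex 0.539 -0.887 0.814
endloop
endfacet
facet normal -0.525 -0.396 0.753
outer loop
vertex -0.344 -0.777 0.256
vertex 0.539 -0.887 0.814
vertex -0.094 0.491 1.097
endloop
endfacet
facet normal 0.432 -0.462 -0.775
outer loop
vertex 0.539 -0.887 0.814
vertex 0.394 -0.031 0.223
vertex 1.277 -0.14 0.78
endloop
endfacet
facet normal 0.170 -0.123 0.978
outer loop
vertex 0.539 -0.887 0.814
vertex 1.277 -0.14 0.78
vertex -0.094 0.491 1.097
endloop
endfacet
facet normal -0.123 0.274 0.954
outer loop
vertex 0.014 -2.469 -1.892
vertex -0.732 -3.365 -1.731
vertex 0.42 -3.517 -1.539
endloop
endfacet
facet normal 0.529 0.448 0.721
outer loop
vertex 0.014 -2.469 -1.892
vertex 0.42 -3.517 -1.539
vertex 1.008 -2.901 -2.353
endloop
endfacet
facet normal 0.454 0.877 0.157
outer loop
vertex 0.014 -2.469 -1.892
vertex 1.008 -2.901 -2.353
vertex 0.22 -2.369 -3.047
endloop
endfacet
facet normal -0.244 0.969 0.040
outer loop
vertex 0.014 -2.469 -1.892
vertex 0.22 -2.369 -3.047
vertex -0.856 -2.656 -2.663
endloop
endfacet
facet normal -0.601 0.596 0.533
outer loop
vertex 0.014 -2.469 -1.892
vertex -0.856 -2.656 -2.663
vertex -0.732 -3.365 -1.731
endloop
endfacet
facet normal 0.852 -0.150 0.502
outer loop
vertex 1.008 -2.901 -2.353
vertex 0.42 -3.517 -1.539
vertex 0.876 -4.064 -2.477
endloop
endfacet
facet normal -0.203 -0.432 0.878
outer loop
vertex 0.42 -3.517 -1.539
vertex -0.732 -3.365 -1.731
vertex -0.2 -4.351 -2.093
endloop
endfacet
facet normal -0.976 0.090 0.198
outer loop
vertex -0.732 -3.365 -1.731
vertex -0.856 -2.656 -2.663
vertex -0.988 -3.819 -2.787
endloop
endfacet
facet normal -0.399 0.694 -0.599
outer loop
vertex -0.856 -2.656 -2.663
vertex 0.22 -2.369 -3.047
vertex -0.4 -3.203 -3.601
endloop
endfacet
facet normal 0.730 0.545 -0.411
outer loop
vertex 0.22 -2.369 -3.047
vertex 1.008 -2.901 -2.353
vertex 0.752 -3.355 -3.409
endloop
endfacet
facet normal 0.244 -0.969 -0.040
outer loop
vertex 0.006 -4.251 -3.248
vertex 0.876 -4.064 -2.477
vertex -0.2 -4.351 -2.093
endloop
endfacet
facet normal -0.454 -0.877 -0.157
outer loop
vertex 0.006 -4.251 -3.248
vertex -0.2 -4.351 -2.093
vertex -0.988 -3.819 -2.787
endloop
endfacet
facet normal -0.529 -0.448 -0.721
outer loop
vertex 0.006 -4.251 -3.248
vertex -0.988 -3.819 -2.787
vertex -0.4 -3.203 -3.601
endloop
endfacet
facet normal 0.123 -0.274 -0.954
outer loop
vertex 0.006 -4.251 -3.248
vertex -0.4 -3.203 -3.601
vertex 0.752 -3.355 -3.409
endloop
endfacet
facet normal 0.601 -0.596 -0.533
outer loop
vertex 0.006 -4.251 -3.248
vertex 0.752 -3.355 -3.409
vertex 0.876 -4.064 -2.477
endloop
endfacet
facet normal 0.399 -0.694 0.599
outer loop
vertex -0.2 -4.351 -2.093
vertex 0.876 -4.064 -2.477
vertex 0.42 -3.517 -1.539
endloop
endfacet
facet normal -0.730 -0.545 0.411
outer loop
vertex -0.988 -3.819 -2.787
vertex -0.2 -4.351 -2.093
vertex -0.732 -3.365 -1.731
endloop
endfacet
facet normal -0.852 0.150 -0.502
outer loop
vertex -0.4 -3.203 -3.601
vertex -0.988 -3.819 -2.787
vertex -0.856 -2.656 -2.663
endloop
endfacet
facet normal 0.203 0.432 -0.878
outer loop
vertex 0.752 -3.355 -3.409
vertex -0.4 -3.203 -3.601
vertex 0.22 -2.369 -3.047
endloop
endfacet
facet normal 0.976 -0.090 -0.198
outer loop
vertex 0.876 -4.064 -2.477
vertex 0.752 -3.355 -3.409
vertex 1.008 -2.901 -2.353
endloop
endfacet

endsolid
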